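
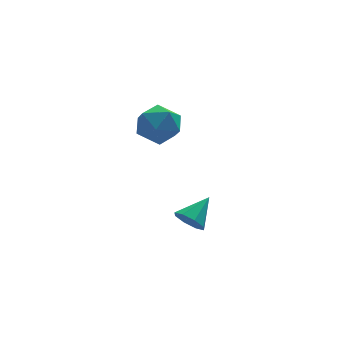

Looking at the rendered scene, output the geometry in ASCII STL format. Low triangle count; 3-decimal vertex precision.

solid 
facet normal -0.799 0.399 -0.450
outer loop
vertex 2.346 1.385 -2.837
vertex 1.669 0.803 -2.152
vertex 2.018 1.832 -1.858
endloop
endfacet
facet normal -0.244 0.849 -0.469
outer loop
vertex 2.346 1.385 -2.837
vertex 2.018 1.832 -1.858
vertex 3.083 1.949 -2.201
endloop
endfacet
facet normal 0.295 0.519 -0.802
outer loop
vertex 2.346 1.385 -2.837
vertex 3.083 1.949 -2.201
vertex 3.392 0.992 -2.707
endloop
endfacet
facet normal 0.073 -0.132 -0.989
outer loop
vertex 2.346 1.385 -2.837
vertex 3.392 0.992 -2.707
vertex 2.518 0.285 -2.677
endloop
endfacet
facet normal -0.603 -0.206 -0.771
outer loop
vertex 2.346 1.385 -2.837
vertex 2.518 0.285 -2.677
vertex 1.669 0.803 -2.152
endloop
endfacet
facet normal -0.042 0.978 0.204
outer loop
vertex 3.083 1.949 -2.201
vertex 2.018 1.832 -1.858
vertex 2.862 1.715 -1.123
endloop
endfacet
facet normal -0.939 0.252 0.234
outer loop
vertex 2.018 1.832 -1.858
vertex 1.669 0.803 -2.152
vertex 1.988 1.008 -1.093
endloop
endfacet
facet normal -0.622 -0.729 -0.286
outer loop
vertex 1.669 0.803 -2.152
vertex 2.518 0.285 -2.677
vertex 2.297 0.051 -1.599
endloop
endfacet
facet normal 0.471 -0.609 -0.638
outer loop
vertex 2.518 0.285 -2.677
vertex 3.392 0.992 -2.707
vertex 3.362 0.168 -1.942
endloop
endfacet
facet normal 0.830 0.446 -0.336
outer loop
vertex 3.392 0.992 -2.707
vertex 3.083 1.949 -2.201
vertex 3.711 1.197 -1.648
endloop
endfacet
facet normal -0.073 0.132 0.989
outer loop
vertex 3.034 0.615 -0.963
vertex 2.862 1.715 -1.123
vertex 1.988 1.008 -1.093
endloop
endfacet
facet normal -0.295 -0.519 0.802
outer loop
vertex 3.034 0.615 -0.963
vertex 1.988 1.008 -1.093
vertex 2.297 0.051 -1.599
endloop
endfacet
facet normal 0.244 -0.849 0.469
outer loop
vertex 3.034 0.615 -0.963
vertex 2.297 0.051 -1.599
vertex 3.362 0.168 -1.942
endloop
endfacet
facet normal 0.799 -0.399 0.450
outer loop
vertex 3.034 0.615 -0.963
vertex 3.362 0.168 -1.942
vertex 3.711 1.197 -1.648
endloop
endfacet
facet normal 0.603 0.206 0.771
outer loop
vertex 3.034 0.615 -0.963
vertex 3.711 1.197 -1.648
vertex 2.862 1.715 -1.123
endloop
endfacet
facet normal -0.471 0.609 0.638
outer loop
vertex 1.988 1.008 -1.093
vertex 2.862 1.715 -1.123
vertex 2.018 1.832 -1.858
endloop
endfacet
facet normal -0.830 -0.446 0.336
outer loop
vertex 2.297 0.051 -1.599
vertex 1.988 1.008 -1.093
vertex 1.669 0.803 -2.152
endloop
endfacet
facet normal 0.042 -0.978 -0.204
outer loop
vertex 3.362 0.168 -1.942
vertex 2.297 0.051 -1.599
vertex 2.518 0.285 -2.677
endloop
endfacet
facet normal 0.939 -0.252 -0.234
outer loop
vertex 3.711 1.197 -1.648
vertex 3.362 0.168 -1.942
vertex 3.392 0.992 -2.707
endloop
endfacet
facet normal 0.622 0.729 0.286
outer loop
vertex 2.862 1.715 -1.123
vertex 3.711 1.197 -1.648
vertex 3.083 1.949 -2.201
endloop
endfacet
facet normal -0.711 -0.448 -0.541
outer loop
vertex 2.718 -4.08 -5.02
vertex 2.377 -4.29 -4.398
vertex 2.341 -3.698 -4.841
endloop
endfacet
facet normal 0.503 0.720 -0.478
outer loop
vertex 2.718 -4.08 -5.02
vertex 2.341 -3.698 -4.841
vertex 3.423 -3.63 -3.602
endloop
endfacet
facet normal -0.711 -0.448 -0.541
outer loop
vertex 2.341 -3.698 -4.841
vertex 2.377 -4.29 -4.398
vertex 1.985 -3.663 -4.402
endloop
endfacet
facet normal 0.015 0.998 -0.068
outer loop
vertex 2.341 -3.698 -4.841
vertex 1.985 -3.663 -4.402
vertex 3.423 -3.63 -3.602
endloop
endfacet
facet normal -0.711 -0.448 -0.542
outer loop
vertex 1.985 -3.663 -4.402
vertex 2.377 -4.29 -4.398
vertex 1.858 -3.995 -3.961
endloop
endfacet
facet normal -0.305 0.801 0.515
outer loop
vertex 1.985 -3.663 -4.402
vertex 1.858 -3.995 -3.961
vertex 3.423 -3.63 -3.602
endloop
endfacet
facet normal -0.711 -0.450 -0.540
outer loop
vertex 1.858 -3.995 -3.961
vertex 2.377 -4.29 -4.398
vertex 2.036 -4.499 -3.775
endloop
endfacet
facet normal -0.271 0.248 0.930
outer loop
vertex 1.858 -3.995 -3.961
vertex 2.036 -4.499 -3.775
vertex 3.423 -3.63 -3.602
endloop
endfacet
facet normal -0.712 -0.449 -0.540
outer loop
vertex 2.036 -4.499 -3.775
vertex 2.377 -4.29 -4.398
vertex 2.414 -4.882 -3.955
endloop
endfacet
facet normal 0.098 -0.342 0.934
outer loop
vertex 2.036 -4.499 -3.775
vertex 2.414 -4.882 -3.955
vertex 3.423 -3.63 -3.602
endloop
endfacet
facet normal -0.711 -0.449 -0.541
outer loop
vertex 2.414 -4.882 -3.955
vertex 2.377 -4.29 -4.398
vertex 2.77 -4.917 -4.394
endloop
endfacet
facet normal 0.585 -0.619 0.524
outer loop
vertex 2.414 -4.882 -3.955
vertex 2.77 -4.917 -4.394
vertex 3.423 -3.63 -3.602
endloop
endfacet
facet normal -0.711 -0.449 -0.541
outer loop
vertex 2.77 -4.917 -4.394
vertex 2.377 -4.29 -4.398
vertex 2.896 -4.585 -4.835
endloop
endfacet
facet normal 0.904 -0.422 -0.060
outer loop
vertex 2.77 -4.917 -4.394
vertex 2.896 -4.585 -4.835
vertex 3.423 -3.63 -3.602
endloop
endfacet
facet normal -0.711 -0.449 -0.541
outer loop
vertex 2.896 -4.585 -4.835
vertex 2.377 -4.29 -4.398
vertex 2.718 -4.08 -5.02
endloop
endfacet
facet normal 0.870 0.133 -0.475
outer loop
vertex 2.896 -4.585 -4.835
vertex 2.718 -4.08 -5.02
vertex 3.423 -3.63 -3.602
endloop
endfacet

endsolid


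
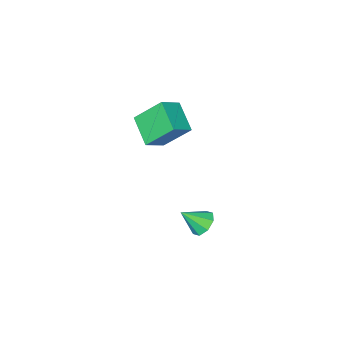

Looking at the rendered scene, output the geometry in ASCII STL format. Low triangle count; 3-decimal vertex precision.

solid 
facet normal -0.630 0.404 -0.663
outer loop
vertex -1.36 4.046 -3.154
vertex -1.776 4.102 -2.725
vertex -1.333 4.448 -2.935
endloop
endfacet
facet normal 0.975 0.052 -0.215
outer loop
vertex -1.36 4.046 -3.154
vertex -1.333 4.448 -2.935
vertex -1.084 3.658 -1.995
endloop
endfacet
facet normal -0.630 0.403 -0.664
outer loop
vertex -1.333 4.448 -2.935
vertex -1.776 4.102 -2.725
vertex -1.566 4.648 -2.593
endloop
endfacet
facet normal 0.809 0.537 0.237
outer loop
vertex -1.333 4.448 -2.935
vertex -1.566 4.648 -2.593
vertex -1.084 3.658 -1.995
endloop
endfacet
facet normal -0.631 0.403 -0.663
outer loop
vertex -1.566 4.648 -2.593
vertex -1.776 4.102 -2.725
vertex -1.921 4.528 -2.328
endloop
endfacet
facet normal 0.337 0.602 0.724
outer loop
vertex -1.566 4.648 -2.593
vertex -1.921 4.528 -2.328
vertex -1.084 3.658 -1.995
endloop
endfacet
facet normal -0.629 0.404 -0.664
outer loop
vertex -1.921 4.528 -2.328
vertex -1.776 4.102 -2.725
vertex -2.192 4.159 -2.296
endloop
endfacet
facet normal -0.168 0.207 0.964
outer loop
vertex -1.921 4.528 -2.328
vertex -2.192 4.159 -2.296
vertex -1.084 3.658 -1.995
endloop
endfacet
facet normal -0.629 0.405 -0.664
outer loop
vertex -2.192 4.159 -2.296
vertex -1.776 4.102 -2.725
vertex -2.219 3.756 -2.516
endloop
endfacet
facet normal -0.409 -0.416 0.812
outer loop
vertex -2.192 4.159 -2.296
vertex -2.219 3.756 -2.516
vertex -1.084 3.658 -1.995
endloop
endfacet
facet normal -0.629 0.405 -0.664
outer loop
vertex -2.219 3.756 -2.516
vertex -1.776 4.102 -2.725
vertex -1.987 3.556 -2.858
endloop
endfacet
facet normal -0.244 -0.900 0.361
outer loop
vertex -2.219 3.756 -2.516
vertex -1.987 3.556 -2.858
vertex -1.084 3.658 -1.995
endloop
endfacet
facet normal -0.629 0.405 -0.664
outer loop
vertex -1.987 3.556 -2.858
vertex -1.776 4.102 -2.725
vertex -1.631 3.676 -3.122
endloop
endfacet
facet normal 0.231 -0.965 -0.127
outer loop
vertex -1.987 3.556 -2.858
vertex -1.631 3.676 -3.122
vertex -1.084 3.658 -1.995
endloop
endfacet
facet normal -0.630 0.404 -0.663
outer loop
vertex -1.631 3.676 -3.122
vertex -1.776 4.102 -2.725
vertex -1.36 4.046 -3.154
endloop
endfacet
facet normal 0.735 -0.570 -0.366
outer loop
vertex -1.631 3.676 -3.122
vertex -1.36 4.046 -3.154
vertex -1.084 3.658 -1.995
endloop
endfacet
facet normal -0.862 -0.036 -0.505
outer loop
vertex -2.395 1.908 2.446
vertex -2.071 3.032 1.812
vertex -1.734 1.113 1.374
endloop
endfacet
facet normal -0.244 -0.845 0.476
outer loop
vertex -0.889 1.148 1.868
vertex -2.395 1.908 2.446
vertex -1.734 1.113 1.374
endloop
endfacet
facet normal -0.863 -0.036 -0.504
outer loop
vertex -1.734 1.113 1.374
vertex -2.071 3.032 1.812
vertex -1.41 2.236 0.739
endloop
endfacet
facet normal 0.443 -0.535 -0.720
outer loop
vertex -1.41 2.236 0.739
vertex -0.889 1.148 1.868
vertex -1.734 1.113 1.374
endloop
endfacet
facet normal -0.443 0.534 0.720
outer loop
vertex -2.395 1.908 2.446
vertex -1.226 3.067 2.306
vertex -2.071 3.032 1.812
endloop
endfacet
facet normal -0.243 -0.845 0.477
outer loop
vertex -1.55 1.944 2.941
vertex -2.395 1.908 2.446
vertex -0.889 1.148 1.868
endloop
endfacet
facet normal -0.444 0.535 0.719
outer loop
vertex -1.55 1.944 2.941
vertex -1.226 3.067 2.306
vertex -2.395 1.908 2.446
endloop
endfacet
facet normal 0.244 0.845 -0.477
outer loop
vertex -2.071 3.032 1.812
vertex -1.226 3.067 2.306
vertex -1.41 2.236 0.739
endloop
endfacet
facet normal 0.444 -0.534 -0.719
outer loop
vertex -0.565 2.272 1.234
vertex -0.889 1.148 1.868
vertex -1.41 2.236 0.739
endloop
endfacet
facet normal 0.243 0.845 -0.477
outer loop
vertex -1.41 2.236 0.739
vertex -1.226 3.067 2.306
vertex -0.565 2.272 1.234
endloop
endfacet
facet normal 0.863 0.036 0.505
outer loop
vertex -0.565 2.272 1.234
vertex -1.55 1.944 2.941
vertex -0.889 1.148 1.868
endloop
endfacet
facet normal 0.863 0.037 0.505
outer loop
vertex -1.226 3.067 2.306
vertex -1.55 1.944 2.941
vertex -0.565 2.272 1.234
endloop
endfacet

endsolid


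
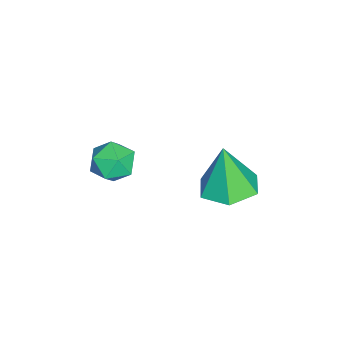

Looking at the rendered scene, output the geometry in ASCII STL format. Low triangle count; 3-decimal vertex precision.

solid 
facet normal -0.708 0.320 0.629
outer loop
vertex 1.425 -2.833 1.215
vertex 1.837 -2.944 1.735
vertex 1.836 -2.345 1.429
endloop
endfacet
facet normal -0.764 0.645 -0.004
outer loop
vertex 1.425 -2.833 1.215
vertex 1.836 -2.345 1.429
vertex 1.752 -2.449 0.77
endloop
endfacet
facet normal -0.852 0.142 -0.504
outer loop
vertex 1.425 -2.833 1.215
vertex 1.752 -2.449 0.77
vertex 1.702 -3.112 0.668
endloop
endfacet
facet normal -0.851 -0.494 -0.179
outer loop
vertex 1.425 -2.833 1.215
vertex 1.702 -3.112 0.668
vertex 1.754 -3.418 1.265
endloop
endfacet
facet normal -0.762 -0.384 0.522
outer loop
vertex 1.425 -2.833 1.215
vertex 1.754 -3.418 1.265
vertex 1.837 -2.944 1.735
endloop
endfacet
facet normal -0.148 0.980 -0.136
outer loop
vertex 1.752 -2.449 0.77
vertex 1.836 -2.345 1.429
vertex 2.366 -2.322 1.015
endloop
endfacet
facet normal -0.059 0.454 0.889
outer loop
vertex 1.836 -2.345 1.429
vertex 1.837 -2.944 1.735
vertex 2.418 -2.628 1.612
endloop
endfacet
facet normal -0.144 -0.684 0.715
outer loop
vertex 1.837 -2.944 1.735
vertex 1.754 -3.418 1.265
vertex 2.368 -3.291 1.51
endloop
endfacet
facet normal -0.288 -0.862 -0.417
outer loop
vertex 1.754 -3.418 1.265
vertex 1.702 -3.112 0.668
vertex 2.284 -3.395 0.851
endloop
endfacet
facet normal -0.290 0.167 -0.942
outer loop
vertex 1.702 -3.112 0.668
vertex 1.752 -2.449 0.77
vertex 2.283 -2.796 0.545
endloop
endfacet
facet normal 0.851 0.494 0.179
outer loop
vertex 2.695 -2.907 1.065
vertex 2.366 -2.322 1.015
vertex 2.418 -2.628 1.612
endloop
endfacet
facet normal 0.852 -0.142 0.504
outer loop
vertex 2.695 -2.907 1.065
vertex 2.418 -2.628 1.612
vertex 2.368 -3.291 1.51
endloop
endfacet
facet normal 0.764 -0.645 0.004
outer loop
vertex 2.695 -2.907 1.065
vertex 2.368 -3.291 1.51
vertex 2.284 -3.395 0.851
endloop
endfacet
facet normal 0.708 -0.320 -0.629
outer loop
vertex 2.695 -2.907 1.065
vertex 2.284 -3.395 0.851
vertex 2.283 -2.796 0.545
endloop
endfacet
facet normal 0.762 0.384 -0.522
outer loop
vertex 2.695 -2.907 1.065
vertex 2.283 -2.796 0.545
vertex 2.366 -2.322 1.015
endloop
endfacet
facet normal 0.288 0.862 0.417
outer loop
vertex 2.418 -2.628 1.612
vertex 2.366 -2.322 1.015
vertex 1.836 -2.345 1.429
endloop
endfacet
facet normal 0.290 -0.167 0.942
outer loop
vertex 2.368 -3.291 1.51
vertex 2.418 -2.628 1.612
vertex 1.837 -2.944 1.735
endloop
endfacet
facet normal 0.148 -0.980 0.136
outer loop
vertex 2.284 -3.395 0.851
vertex 2.368 -3.291 1.51
vertex 1.754 -3.418 1.265
endloop
endfacet
facet normal 0.059 -0.454 -0.889
outer loop
vertex 2.283 -2.796 0.545
vertex 2.284 -3.395 0.851
vertex 1.702 -3.112 0.668
endloop
endfacet
facet normal 0.144 0.684 -0.715
outer loop
vertex 2.366 -2.322 1.015
vertex 2.283 -2.796 0.545
vertex 1.752 -2.449 0.77
endloop
endfacet
facet normal 0.095 0.132 -0.987
outer loop
vertex 2.101 -0.611 0.093
vertex 1.56 0.018 0.125
vertex 2.372 0.163 0.223
endloop
endfacet
facet normal 0.803 -0.361 0.474
outer loop
vertex 2.101 -0.611 0.093
vertex 2.372 0.163 0.223
vertex 1.42 -0.178 1.575
endloop
endfacet
facet normal 0.095 0.134 -0.986
outer loop
vertex 2.372 0.163 0.223
vertex 1.56 0.018 0.125
vertex 1.83 0.792 0.256
endloop
endfacet
facet normal 0.634 0.516 0.576
outer loop
vertex 2.372 0.163 0.223
vertex 1.83 0.792 0.256
vertex 1.42 -0.178 1.575
endloop
endfacet
facet normal 0.096 0.133 -0.986
outer loop
vertex 1.83 0.792 0.256
vertex 1.56 0.018 0.125
vertex 1.019 0.646 0.157
endloop
endfacet
facet normal -0.213 0.818 0.535
outer loop
vertex 1.83 0.792 0.256
vertex 1.019 0.646 0.157
vertex 1.42 -0.178 1.575
endloop
endfacet
facet normal 0.096 0.133 -0.987
outer loop
vertex 1.019 0.646 0.157
vertex 1.56 0.018 0.125
vertex 0.749 -0.127 0.027
endloop
endfacet
facet normal -0.887 0.244 0.392
outer loop
vertex 1.019 0.646 0.157
vertex 0.749 -0.127 0.027
vertex 1.42 -0.178 1.575
endloop
endfacet
facet normal 0.095 0.134 -0.986
outer loop
vertex 0.749 -0.127 0.027
vertex 1.56 0.018 0.125
vertex 1.29 -0.756 -0.006
endloop
endfacet
facet normal -0.718 -0.633 0.290
outer loop
vertex 0.749 -0.127 0.027
vertex 1.29 -0.756 -0.006
vertex 1.42 -0.178 1.575
endloop
endfacet
facet normal 0.097 0.133 -0.986
outer loop
vertex 1.29 -0.756 -0.006
vertex 1.56 0.018 0.125
vertex 2.101 -0.611 0.093
endloop
endfacet
facet normal 0.127 -0.935 0.331
outer loop
vertex 1.29 -0.756 -0.006
vertex 2.101 -0.611 0.093
vertex 1.42 -0.178 1.575
endloop
endfacet

endsolid


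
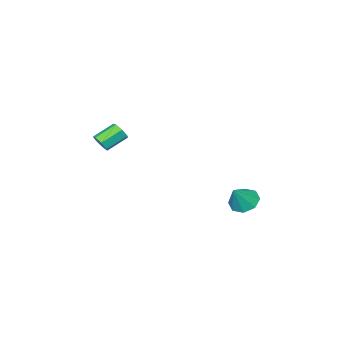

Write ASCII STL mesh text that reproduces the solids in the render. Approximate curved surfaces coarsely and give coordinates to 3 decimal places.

solid 
facet normal -0.616 -0.066 -0.785
outer loop
vertex -1.706 3.458 -1.119
vertex -2.371 3.603 -0.61
vertex -1.844 4.091 -1.064
endloop
endfacet
facet normal 0.963 0.223 -0.151
outer loop
vertex -1.706 3.458 -1.119
vertex -1.844 4.091 -1.064
vertex -1.509 3.697 0.49
endloop
endfacet
facet normal -0.614 -0.068 -0.786
outer loop
vertex -1.844 4.091 -1.064
vertex -2.371 3.603 -0.61
vertex -2.292 4.438 -0.744
endloop
endfacet
facet normal 0.637 0.769 0.058
outer loop
vertex -1.844 4.091 -1.064
vertex -2.292 4.438 -0.744
vertex -1.509 3.697 0.49
endloop
endfacet
facet normal -0.617 -0.067 -0.784
outer loop
vertex -2.292 4.438 -0.744
vertex -2.371 3.603 -0.61
vertex -2.785 4.296 -0.344
endloop
endfacet
facet normal 0.116 0.882 0.456
outer loop
vertex -2.292 4.438 -0.744
vertex -2.785 4.296 -0.344
vertex -1.509 3.697 0.49
endloop
endfacet
facet normal -0.615 -0.066 -0.785
outer loop
vertex -2.785 4.296 -0.344
vertex -2.371 3.603 -0.61
vertex -3.036 3.747 -0.101
endloop
endfacet
facet normal -0.299 0.497 0.815
outer loop
vertex -2.785 4.296 -0.344
vertex -3.036 3.747 -0.101
vertex -1.509 3.697 0.49
endloop
endfacet
facet normal -0.616 -0.068 -0.785
outer loop
vertex -3.036 3.747 -0.101
vertex -2.371 3.603 -0.61
vertex -2.897 3.114 -0.155
endloop
endfacet
facet normal -0.361 -0.158 0.919
outer loop
vertex -3.036 3.747 -0.101
vertex -2.897 3.114 -0.155
vertex -1.509 3.697 0.49
endloop
endfacet
facet normal -0.616 -0.068 -0.785
outer loop
vertex -2.897 3.114 -0.155
vertex -2.371 3.603 -0.61
vertex -2.45 2.767 -0.476
endloop
endfacet
facet normal -0.035 -0.703 0.711
outer loop
vertex -2.897 3.114 -0.155
vertex -2.45 2.767 -0.476
vertex -1.509 3.697 0.49
endloop
endfacet
facet normal -0.615 -0.068 -0.786
outer loop
vertex -2.45 2.767 -0.476
vertex -2.371 3.603 -0.61
vertex -1.956 2.91 -0.875
endloop
endfacet
facet normal 0.487 -0.816 0.311
outer loop
vertex -2.45 2.767 -0.476
vertex -1.956 2.91 -0.875
vertex -1.509 3.697 0.49
endloop
endfacet
facet normal -0.616 -0.069 -0.785
outer loop
vertex -1.956 2.91 -0.875
vertex -2.371 3.603 -0.61
vertex -1.706 3.458 -1.119
endloop
endfacet
facet normal 0.901 -0.432 -0.046
outer loop
vertex -1.956 2.91 -0.875
vertex -1.706 3.458 -1.119
vertex -1.509 3.697 0.49
endloop
endfacet
facet normal 0.832 -0.233 -0.504
outer loop
vertex 1.235 -3.431 2.51
vertex 0.937 -3.396 2.002
vertex 1.229 -2.97 2.287
endloop
endfacet
facet normal 0.556 0.368 0.746
outer loop
vertex 1.235 -3.431 2.51
vertex 1.229 -2.97 2.287
vertex 0.121 -3.119 3.186
endloop
endfacet
facet normal 0.556 0.368 0.746
outer loop
vertex 0.121 -3.119 3.186
vertex 1.229 -2.97 2.287
vertex 0.115 -2.658 2.963
endloop
endfacet
facet normal -0.832 0.233 0.504
outer loop
vertex 0.121 -3.119 3.186
vertex 0.115 -2.658 2.963
vertex -0.177 -3.084 2.678
endloop
endfacet
facet normal 0.831 -0.232 -0.505
outer loop
vertex 1.229 -2.97 2.287
vertex 0.937 -3.396 2.002
vertex 1.003 -2.829 1.85
endloop
endfacet
facet normal 0.338 0.933 0.126
outer loop
vertex 1.229 -2.97 2.287
vertex 1.003 -2.829 1.85
vertex 0.115 -2.658 2.963
endloop
endfacet
facet normal 0.336 0.933 0.125
outer loop
vertex 0.115 -2.658 2.963
vertex 1.003 -2.829 1.85
vertex -0.111 -2.518 2.526
endloop
endfacet
facet normal -0.832 0.232 0.505
outer loop
vertex 0.115 -2.658 2.963
vertex -0.111 -2.518 2.526
vertex -0.177 -3.084 2.678
endloop
endfacet
facet normal 0.833 -0.232 -0.503
outer loop
vertex 1.003 -2.829 1.85
vertex 0.937 -3.396 2.002
vertex 0.728 -3.116 1.527
endloop
endfacet
facet normal -0.136 0.795 -0.591
outer loop
vertex 1.003 -2.829 1.85
vertex 0.728 -3.116 1.527
vertex -0.111 -2.518 2.526
endloop
endfacet
facet normal -0.135 0.796 -0.590
outer loop
vertex -0.111 -2.518 2.526
vertex 0.728 -3.116 1.527
vertex -0.387 -2.804 2.203
endloop
endfacet
facet normal -0.831 0.232 0.505
outer loop
vertex -0.111 -2.518 2.526
vertex -0.387 -2.804 2.203
vertex -0.177 -3.084 2.678
endloop
endfacet
facet normal 0.832 -0.233 -0.503
outer loop
vertex 0.728 -3.116 1.527
vertex 0.937 -3.396 2.002
vertex 0.61 -3.613 1.562
endloop
endfacet
facet normal -0.505 0.059 -0.861
outer loop
vertex 0.728 -3.116 1.527
vertex 0.61 -3.613 1.562
vertex -0.387 -2.804 2.203
endloop
endfacet
facet normal -0.505 0.059 -0.861
outer loop
vertex -0.387 -2.804 2.203
vertex 0.61 -3.613 1.562
vertex -0.505 -3.301 2.238
endloop
endfacet
facet normal -0.831 0.233 0.505
outer loop
vertex -0.387 -2.804 2.203
vertex -0.505 -3.301 2.238
vertex -0.177 -3.084 2.678
endloop
endfacet
facet normal 0.832 -0.232 -0.504
outer loop
vertex 0.61 -3.613 1.562
vertex 0.937 -3.396 2.002
vertex 0.739 -3.946 1.928
endloop
endfacet
facet normal -0.495 -0.722 -0.483
outer loop
vertex 0.61 -3.613 1.562
vertex 0.739 -3.946 1.928
vertex -0.505 -3.301 2.238
endloop
endfacet
facet normal -0.495 -0.722 -0.484
outer loop
vertex -0.505 -3.301 2.238
vertex 0.739 -3.946 1.928
vertex -0.376 -3.635 2.604
endloop
endfacet
facet normal -0.831 0.232 0.505
outer loop
vertex -0.505 -3.301 2.238
vertex -0.376 -3.635 2.604
vertex -0.177 -3.084 2.678
endloop
endfacet
facet normal 0.832 -0.232 -0.504
outer loop
vertex 0.739 -3.946 1.928
vertex 0.937 -3.396 2.002
vertex 1.017 -3.865 2.35
endloop
endfacet
facet normal -0.111 -0.960 0.258
outer loop
vertex 0.739 -3.946 1.928
vertex 1.017 -3.865 2.35
vertex -0.376 -3.635 2.604
endloop
endfacet
facet normal -0.111 -0.960 0.258
outer loop
vertex -0.376 -3.635 2.604
vertex 1.017 -3.865 2.35
vertex -0.097 -3.554 3.026
endloop
endfacet
facet normal -0.831 0.232 0.505
outer loop
vertex -0.376 -3.635 2.604
vertex -0.097 -3.554 3.026
vertex -0.177 -3.084 2.678
endloop
endfacet
facet normal 0.832 -0.232 -0.504
outer loop
vertex 1.017 -3.865 2.35
vertex 0.937 -3.396 2.002
vertex 1.235 -3.431 2.51
endloop
endfacet
facet normal 0.356 -0.475 0.805
outer loop
vertex 1.017 -3.865 2.35
vertex 1.235 -3.431 2.51
vertex -0.097 -3.554 3.026
endloop
endfacet
facet normal 0.356 -0.474 0.805
outer loop
vertex -0.097 -3.554 3.026
vertex 1.235 -3.431 2.51
vertex 0.121 -3.119 3.186
endloop
endfacet
facet normal -0.832 0.232 0.504
outer loop
vertex -0.097 -3.554 3.026
vertex 0.121 -3.119 3.186
vertex -0.177 -3.084 2.678
endloop
endfacet

endsolid


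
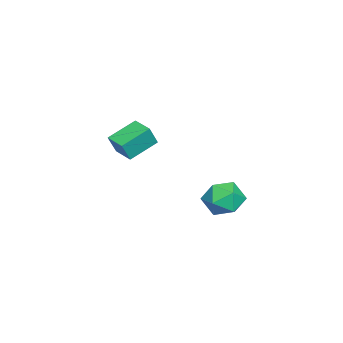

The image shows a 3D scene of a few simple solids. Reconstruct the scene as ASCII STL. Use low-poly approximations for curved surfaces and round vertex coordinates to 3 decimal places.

solid 
facet normal -0.706 0.652 0.278
outer loop
vertex 2.972 3.257 -3.785
vertex 2.238 2.547 -3.983
vertex 2.664 2.604 -3.035
endloop
endfacet
facet normal -0.097 0.770 0.631
outer loop
vertex 2.972 3.257 -3.785
vertex 2.664 2.604 -3.035
vertex 3.675 2.825 -3.15
endloop
endfacet
facet normal 0.415 0.897 0.151
outer loop
vertex 2.972 3.257 -3.785
vertex 3.675 2.825 -3.15
vertex 3.873 2.905 -4.169
endloop
endfacet
facet normal 0.122 0.858 -0.499
outer loop
vertex 2.972 3.257 -3.785
vertex 3.873 2.905 -4.169
vertex 2.985 2.732 -4.684
endloop
endfacet
facet normal -0.570 0.706 -0.421
outer loop
vertex 2.972 3.257 -3.785
vertex 2.985 2.732 -4.684
vertex 2.238 2.547 -3.983
endloop
endfacet
facet normal 0.074 0.172 0.982
outer loop
vertex 3.675 2.825 -3.15
vertex 2.664 2.604 -3.035
vertex 3.375 1.848 -2.956
endloop
endfacet
facet normal -0.912 -0.019 0.411
outer loop
vertex 2.664 2.604 -3.035
vertex 2.238 2.547 -3.983
vertex 2.487 1.675 -3.471
endloop
endfacet
facet normal -0.692 0.070 -0.719
outer loop
vertex 2.238 2.547 -3.983
vertex 2.985 2.732 -4.684
vertex 2.685 1.755 -4.49
endloop
endfacet
facet normal 0.429 0.315 -0.846
outer loop
vertex 2.985 2.732 -4.684
vertex 3.873 2.905 -4.169
vertex 3.696 1.976 -4.605
endloop
endfacet
facet normal 0.903 0.378 0.205
outer loop
vertex 3.873 2.905 -4.169
vertex 3.675 2.825 -3.15
vertex 4.122 2.033 -3.657
endloop
endfacet
facet normal -0.122 -0.858 0.499
outer loop
vertex 3.388 1.323 -3.855
vertex 3.375 1.848 -2.956
vertex 2.487 1.675 -3.471
endloop
endfacet
facet normal -0.415 -0.897 -0.151
outer loop
vertex 3.388 1.323 -3.855
vertex 2.487 1.675 -3.471
vertex 2.685 1.755 -4.49
endloop
endfacet
facet normal 0.097 -0.770 -0.631
outer loop
vertex 3.388 1.323 -3.855
vertex 2.685 1.755 -4.49
vertex 3.696 1.976 -4.605
endloop
endfacet
facet normal 0.706 -0.652 -0.278
outer loop
vertex 3.388 1.323 -3.855
vertex 3.696 1.976 -4.605
vertex 4.122 2.033 -3.657
endloop
endfacet
facet normal 0.570 -0.706 0.421
outer loop
vertex 3.388 1.323 -3.855
vertex 4.122 2.033 -3.657
vertex 3.375 1.848 -2.956
endloop
endfacet
facet normal -0.429 -0.315 0.846
outer loop
vertex 2.487 1.675 -3.471
vertex 3.375 1.848 -2.956
vertex 2.664 2.604 -3.035
endloop
endfacet
facet normal -0.903 -0.378 -0.205
outer loop
vertex 2.685 1.755 -4.49
vertex 2.487 1.675 -3.471
vertex 2.238 2.547 -3.983
endloop
endfacet
facet normal -0.074 -0.172 -0.982
outer loop
vertex 3.696 1.976 -4.605
vertex 2.685 1.755 -4.49
vertex 2.985 2.732 -4.684
endloop
endfacet
facet normal 0.912 0.019 -0.411
outer loop
vertex 4.122 2.033 -3.657
vertex 3.696 1.976 -4.605
vertex 3.873 2.905 -4.169
endloop
endfacet
facet normal 0.692 -0.070 0.719
outer loop
vertex 3.375 1.848 -2.956
vertex 4.122 2.033 -3.657
vertex 3.675 2.825 -3.15
endloop
endfacet
facet normal -0.638 -0.767 0.066
outer loop
vertex -1.065 -4.195 -2.934
vertex -2.188 -3.2 -2.224
vertex -1.492 -3.93 -3.98
endloop
endfacet
facet normal 0.677 -0.599 -0.428
outer loop
vertex -0.752 -3.04 -4.056
vertex -1.065 -4.195 -2.934
vertex -1.492 -3.93 -3.98
endloop
endfacet
facet normal -0.638 -0.767 0.066
outer loop
vertex -1.492 -3.93 -3.98
vertex -2.188 -3.2 -2.224
vertex -2.615 -2.935 -3.27
endloop
endfacet
facet normal -0.367 0.229 -0.902
outer loop
vertex -2.615 -2.935 -3.27
vertex -0.752 -3.04 -4.056
vertex -1.492 -3.93 -3.98
endloop
endfacet
facet normal 0.367 -0.229 0.902
outer loop
vertex -1.065 -4.195 -2.934
vertex -1.448 -2.31 -2.3
vertex -2.188 -3.2 -2.224
endloop
endfacet
facet normal 0.677 -0.599 -0.428
outer loop
vertex -0.325 -3.305 -3.01
vertex -1.065 -4.195 -2.934
vertex -0.752 -3.04 -4.056
endloop
endfacet
facet normal 0.367 -0.229 0.902
outer loop
vertex -0.325 -3.305 -3.01
vertex -1.448 -2.31 -2.3
vertex -1.065 -4.195 -2.934
endloop
endfacet
facet normal -0.677 0.599 0.428
outer loop
vertex -2.188 -3.2 -2.224
vertex -1.448 -2.31 -2.3
vertex -2.615 -2.935 -3.27
endloop
endfacet
facet normal -0.367 0.229 -0.902
outer loop
vertex -1.875 -2.045 -3.346
vertex -0.752 -3.04 -4.056
vertex -2.615 -2.935 -3.27
endloop
endfacet
facet normal -0.677 0.599 0.428
outer loop
vertex -2.615 -2.935 -3.27
vertex -1.448 -2.31 -2.3
vertex -1.875 -2.045 -3.346
endloop
endfacet
facet normal 0.638 0.767 -0.066
outer loop
vertex -1.875 -2.045 -3.346
vertex -0.325 -3.305 -3.01
vertex -0.752 -3.04 -4.056
endloop
endfacet
facet normal 0.638 0.767 -0.066
outer loop
vertex -1.448 -2.31 -2.3
vertex -0.325 -3.305 -3.01
vertex -1.875 -2.045 -3.346
endloop
endfacet

endsolid


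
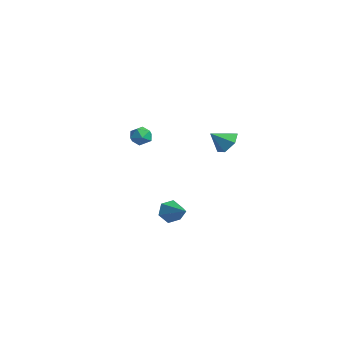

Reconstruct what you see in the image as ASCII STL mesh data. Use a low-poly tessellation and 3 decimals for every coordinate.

solid 
facet normal 0.081 0.196 0.977
outer loop
vertex -3.785 -0.893 0.576
vertex -3.38 -1.464 0.657
vertex -3.086 -0.841 0.508
endloop
endfacet
facet normal -0.001 0.798 0.603
outer loop
vertex -3.785 -0.893 0.576
vertex -3.086 -0.841 0.508
vertex -3.51 -0.502 0.059
endloop
endfacet
facet normal -0.614 0.751 0.242
outer loop
vertex -3.785 -0.893 0.576
vertex -3.51 -0.502 0.059
vertex -4.066 -0.915 -0.069
endloop
endfacet
facet normal -0.912 0.121 0.393
outer loop
vertex -3.785 -0.893 0.576
vertex -4.066 -0.915 -0.069
vertex -3.986 -1.509 0.3
endloop
endfacet
facet normal -0.483 -0.222 0.847
outer loop
vertex -3.785 -0.893 0.576
vertex -3.986 -1.509 0.3
vertex -3.38 -1.464 0.657
endloop
endfacet
facet normal 0.532 0.837 0.130
outer loop
vertex -3.51 -0.502 0.059
vertex -3.086 -0.841 0.508
vertex -2.934 -0.831 -0.18
endloop
endfacet
facet normal 0.664 -0.138 0.735
outer loop
vertex -3.086 -0.841 0.508
vertex -3.38 -1.464 0.657
vertex -2.854 -1.425 0.189
endloop
endfacet
facet normal -0.248 -0.815 0.524
outer loop
vertex -3.38 -1.464 0.657
vertex -3.986 -1.509 0.3
vertex -3.41 -1.838 0.061
endloop
endfacet
facet normal -0.942 -0.259 -0.212
outer loop
vertex -3.986 -1.509 0.3
vertex -4.066 -0.915 -0.069
vertex -3.834 -1.499 -0.388
endloop
endfacet
facet normal -0.461 0.762 -0.455
outer loop
vertex -4.066 -0.915 -0.069
vertex -3.51 -0.502 0.059
vertex -3.54 -0.876 -0.537
endloop
endfacet
facet normal 0.912 -0.121 -0.393
outer loop
vertex -3.135 -1.447 -0.456
vertex -2.934 -0.831 -0.18
vertex -2.854 -1.425 0.189
endloop
endfacet
facet normal 0.614 -0.751 -0.242
outer loop
vertex -3.135 -1.447 -0.456
vertex -2.854 -1.425 0.189
vertex -3.41 -1.838 0.061
endloop
endfacet
facet normal 0.001 -0.798 -0.603
outer loop
vertex -3.135 -1.447 -0.456
vertex -3.41 -1.838 0.061
vertex -3.834 -1.499 -0.388
endloop
endfacet
facet normal -0.081 -0.196 -0.977
outer loop
vertex -3.135 -1.447 -0.456
vertex -3.834 -1.499 -0.388
vertex -3.54 -0.876 -0.537
endloop
endfacet
facet normal 0.483 0.222 -0.847
outer loop
vertex -3.135 -1.447 -0.456
vertex -3.54 -0.876 -0.537
vertex -2.934 -0.831 -0.18
endloop
endfacet
facet normal 0.942 0.259 0.212
outer loop
vertex -2.854 -1.425 0.189
vertex -2.934 -0.831 -0.18
vertex -3.086 -0.841 0.508
endloop
endfacet
facet normal 0.461 -0.762 0.455
outer loop
vertex -3.41 -1.838 0.061
vertex -2.854 -1.425 0.189
vertex -3.38 -1.464 0.657
endloop
endfacet
facet normal -0.532 -0.837 -0.130
outer loop
vertex -3.834 -1.499 -0.388
vertex -3.41 -1.838 0.061
vertex -3.986 -1.509 0.3
endloop
endfacet
facet normal -0.664 0.138 -0.735
outer loop
vertex -3.54 -0.876 -0.537
vertex -3.834 -1.499 -0.388
vertex -4.066 -0.915 -0.069
endloop
endfacet
facet normal 0.248 0.815 -0.524
outer loop
vertex -2.934 -0.831 -0.18
vertex -3.54 -0.876 -0.537
vertex -3.51 -0.502 0.059
endloop
endfacet
facet normal -0.925 -0.048 -0.376
outer loop
vertex 1.034 -2.08 -4.38
vertex 0.759 -1.767 -3.744
vertex 0.972 -1.325 -4.324
endloop
endfacet
facet normal 0.702 0.110 -0.704
outer loop
vertex 1.034 -2.08 -4.38
vertex 0.972 -1.325 -4.324
vertex 2.201 -1.693 -3.156
endloop
endfacet
facet normal -0.925 -0.049 -0.377
outer loop
vertex 0.972 -1.325 -4.324
vertex 0.759 -1.767 -3.744
vertex 0.697 -1.012 -3.689
endloop
endfacet
facet normal 0.466 0.857 -0.220
outer loop
vertex 0.972 -1.325 -4.324
vertex 0.697 -1.012 -3.689
vertex 2.201 -1.693 -3.156
endloop
endfacet
facet normal -0.925 -0.048 -0.378
outer loop
vertex 0.697 -1.012 -3.689
vertex 0.759 -1.767 -3.744
vertex 0.483 -1.454 -3.109
endloop
endfacet
facet normal 0.124 0.767 0.630
outer loop
vertex 0.697 -1.012 -3.689
vertex 0.483 -1.454 -3.109
vertex 2.201 -1.693 -3.156
endloop
endfacet
facet normal -0.925 -0.048 -0.378
outer loop
vertex 0.483 -1.454 -3.109
vertex 0.759 -1.767 -3.744
vertex 0.545 -2.209 -3.164
endloop
endfacet
facet normal 0.017 -0.071 0.997
outer loop
vertex 0.483 -1.454 -3.109
vertex 0.545 -2.209 -3.164
vertex 2.201 -1.693 -3.156
endloop
endfacet
facet normal -0.925 -0.047 -0.377
outer loop
vertex 0.545 -2.209 -3.164
vertex 0.759 -1.767 -3.744
vertex 0.82 -2.523 -3.8
endloop
endfacet
facet normal 0.253 -0.820 0.514
outer loop
vertex 0.545 -2.209 -3.164
vertex 0.82 -2.523 -3.8
vertex 2.201 -1.693 -3.156
endloop
endfacet
facet normal -0.925 -0.047 -0.377
outer loop
vertex 0.82 -2.523 -3.8
vertex 0.759 -1.767 -3.744
vertex 1.034 -2.08 -4.38
endloop
endfacet
facet normal 0.595 -0.729 -0.337
outer loop
vertex 0.82 -2.523 -3.8
vertex 1.034 -2.08 -4.38
vertex 2.201 -1.693 -3.156
endloop
endfacet
facet normal 0.246 0.742 -0.624
outer loop
vertex 4.565 -0.3 2.236
vertex 3.819 -0.271 1.977
vertex 4.041 0.173 2.592
endloop
endfacet
facet normal 0.478 -0.125 0.869
outer loop
vertex 4.565 -0.3 2.236
vertex 4.041 0.173 2.592
vertex 3.541 -1.109 2.683
endloop
endfacet
facet normal 0.246 0.742 -0.624
outer loop
vertex 4.041 0.173 2.592
vertex 3.819 -0.271 1.977
vertex 3.295 0.202 2.333
endloop
endfacet
facet normal -0.315 0.189 0.930
outer loop
vertex 4.041 0.173 2.592
vertex 3.295 0.202 2.333
vertex 3.541 -1.109 2.683
endloop
endfacet
facet normal 0.246 0.742 -0.624
outer loop
vertex 3.295 0.202 2.333
vertex 3.819 -0.271 1.977
vertex 3.073 -0.242 1.718
endloop
endfacet
facet normal -0.921 -0.070 0.383
outer loop
vertex 3.295 0.202 2.333
vertex 3.073 -0.242 1.718
vertex 3.541 -1.109 2.683
endloop
endfacet
facet normal 0.246 0.741 -0.625
outer loop
vertex 3.073 -0.242 1.718
vertex 3.819 -0.271 1.977
vertex 3.597 -0.715 1.363
endloop
endfacet
facet normal -0.732 -0.644 -0.223
outer loop
vertex 3.073 -0.242 1.718
vertex 3.597 -0.715 1.363
vertex 3.541 -1.109 2.683
endloop
endfacet
facet normal 0.246 0.741 -0.625
outer loop
vertex 3.597 -0.715 1.363
vertex 3.819 -0.271 1.977
vertex 4.342 -0.744 1.622
endloop
endfacet
facet normal 0.061 -0.957 -0.283
outer loop
vertex 3.597 -0.715 1.363
vertex 4.342 -0.744 1.622
vertex 3.541 -1.109 2.683
endloop
endfacet
facet normal 0.246 0.741 -0.625
outer loop
vertex 4.342 -0.744 1.622
vertex 3.819 -0.271 1.977
vertex 4.565 -0.3 2.236
endloop
endfacet
facet normal 0.666 -0.698 0.263
outer loop
vertex 4.342 -0.744 1.622
vertex 4.565 -0.3 2.236
vertex 3.541 -1.109 2.683
endloop
endfacet

endsolid


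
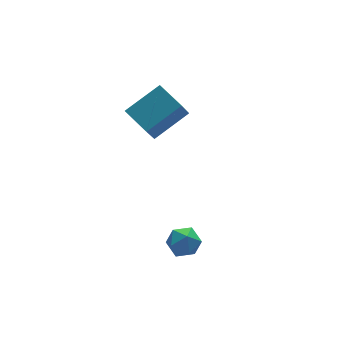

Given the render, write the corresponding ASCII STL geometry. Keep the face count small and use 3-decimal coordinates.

solid 
facet normal 0.108 0.197 0.975
outer loop
vertex 0.588 -1.629 -0.238
vertex 0.825 -2.24 -0.141
vertex 1.239 -1.744 -0.287
endloop
endfacet
facet normal 0.184 0.791 0.584
outer loop
vertex 0.588 -1.629 -0.238
vertex 1.239 -1.744 -0.287
vertex 0.938 -1.35 -0.726
endloop
endfacet
facet normal -0.416 0.885 0.208
outer loop
vertex 0.588 -1.629 -0.238
vertex 0.938 -1.35 -0.726
vertex 0.339 -1.602 -0.851
endloop
endfacet
facet normal -0.862 0.350 0.366
outer loop
vertex 0.588 -1.629 -0.238
vertex 0.339 -1.602 -0.851
vertex 0.269 -2.152 -0.49
endloop
endfacet
facet normal -0.539 -0.076 0.839
outer loop
vertex 0.588 -1.629 -0.238
vertex 0.269 -2.152 -0.49
vertex 0.825 -2.24 -0.141
endloop
endfacet
facet normal 0.718 0.685 0.123
outer loop
vertex 0.938 -1.35 -0.726
vertex 1.239 -1.744 -0.287
vertex 1.391 -1.788 -0.93
endloop
endfacet
facet normal 0.596 -0.276 0.754
outer loop
vertex 1.239 -1.744 -0.287
vertex 0.825 -2.24 -0.141
vertex 1.321 -2.338 -0.569
endloop
endfacet
facet normal -0.450 -0.715 0.536
outer loop
vertex 0.825 -2.24 -0.141
vertex 0.269 -2.152 -0.49
vertex 0.722 -2.59 -0.694
endloop
endfacet
facet normal -0.973 -0.026 -0.228
outer loop
vertex 0.269 -2.152 -0.49
vertex 0.339 -1.602 -0.851
vertex 0.421 -2.196 -1.133
endloop
endfacet
facet normal -0.252 0.838 -0.484
outer loop
vertex 0.339 -1.602 -0.851
vertex 0.938 -1.35 -0.726
vertex 0.835 -1.7 -1.279
endloop
endfacet
facet normal 0.862 -0.350 -0.366
outer loop
vertex 1.072 -2.311 -1.182
vertex 1.391 -1.788 -0.93
vertex 1.321 -2.338 -0.569
endloop
endfacet
facet normal 0.416 -0.885 -0.208
outer loop
vertex 1.072 -2.311 -1.182
vertex 1.321 -2.338 -0.569
vertex 0.722 -2.59 -0.694
endloop
endfacet
facet normal -0.184 -0.791 -0.584
outer loop
vertex 1.072 -2.311 -1.182
vertex 0.722 -2.59 -0.694
vertex 0.421 -2.196 -1.133
endloop
endfacet
facet normal -0.108 -0.197 -0.975
outer loop
vertex 1.072 -2.311 -1.182
vertex 0.421 -2.196 -1.133
vertex 0.835 -1.7 -1.279
endloop
endfacet
facet normal 0.539 0.076 -0.839
outer loop
vertex 1.072 -2.311 -1.182
vertex 0.835 -1.7 -1.279
vertex 1.391 -1.788 -0.93
endloop
endfacet
facet normal 0.973 0.026 0.228
outer loop
vertex 1.321 -2.338 -0.569
vertex 1.391 -1.788 -0.93
vertex 1.239 -1.744 -0.287
endloop
endfacet
facet normal 0.252 -0.838 0.484
outer loop
vertex 0.722 -2.59 -0.694
vertex 1.321 -2.338 -0.569
vertex 0.825 -2.24 -0.141
endloop
endfacet
facet normal -0.718 -0.685 -0.123
outer loop
vertex 0.421 -2.196 -1.133
vertex 0.722 -2.59 -0.694
vertex 0.269 -2.152 -0.49
endloop
endfacet
facet normal -0.596 0.276 -0.754
outer loop
vertex 0.835 -1.7 -1.279
vertex 0.421 -2.196 -1.133
vertex 0.339 -1.602 -0.851
endloop
endfacet
facet normal 0.450 0.715 -0.536
outer loop
vertex 1.391 -1.788 -0.93
vertex 0.835 -1.7 -1.279
vertex 0.938 -1.35 -0.726
endloop
endfacet
facet normal -0.417 -0.404 0.814
outer loop
vertex 2.463 1.53 3.171
vertex 2.153 2.624 3.555
vertex 1.061 1.406 2.391
endloop
endfacet
facet normal 0.259 -0.911 -0.320
outer loop
vertex 1.607 1.936 1.325
vertex 2.463 1.53 3.171
vertex 1.061 1.406 2.391
endloop
endfacet
facet normal -0.417 -0.404 0.814
outer loop
vertex 1.061 1.406 2.391
vertex 2.153 2.624 3.555
vertex 0.75 2.5 2.775
endloop
endfacet
facet normal -0.871 -0.078 -0.485
outer loop
vertex 0.75 2.5 2.775
vertex 1.607 1.936 1.325
vertex 1.061 1.406 2.391
endloop
endfacet
facet normal 0.871 0.077 0.485
outer loop
vertex 2.463 1.53 3.171
vertex 2.699 3.154 2.489
vertex 2.153 2.624 3.555
endloop
endfacet
facet normal 0.259 -0.911 -0.320
outer loop
vertex 3.01 2.06 2.105
vertex 2.463 1.53 3.171
vertex 1.607 1.936 1.325
endloop
endfacet
facet normal 0.871 0.077 0.485
outer loop
vertex 3.01 2.06 2.105
vertex 2.699 3.154 2.489
vertex 2.463 1.53 3.171
endloop
endfacet
facet normal -0.259 0.911 0.321
outer loop
vertex 2.153 2.624 3.555
vertex 2.699 3.154 2.489
vertex 0.75 2.5 2.775
endloop
endfacet
facet normal -0.871 -0.077 -0.485
outer loop
vertex 1.297 3.03 1.709
vertex 1.607 1.936 1.325
vertex 0.75 2.5 2.775
endloop
endfacet
facet normal -0.259 0.911 0.320
outer loop
vertex 0.75 2.5 2.775
vertex 2.699 3.154 2.489
vertex 1.297 3.03 1.709
endloop
endfacet
facet normal 0.417 0.404 -0.814
outer loop
vertex 1.297 3.03 1.709
vertex 3.01 2.06 2.105
vertex 1.607 1.936 1.325
endloop
endfacet
facet normal 0.417 0.404 -0.814
outer loop
vertex 2.699 3.154 2.489
vertex 3.01 2.06 2.105
vertex 1.297 3.03 1.709
endloop
endfacet

endsolid


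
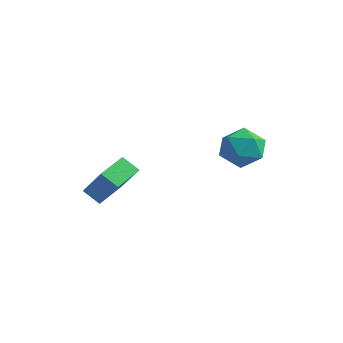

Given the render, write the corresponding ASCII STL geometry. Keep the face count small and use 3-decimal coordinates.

solid 
facet normal -0.764 -0.239 0.599
outer loop
vertex -1.564 -1.948 -0.533
vertex -1.684 -0.766 -0.214
vertex -2.743 -1.69 -1.935
endloop
endfacet
facet normal 0.098 -0.961 -0.259
outer loop
vertex -2.116 -1.494 -2.426
vertex -1.564 -1.948 -0.533
vertex -2.743 -1.69 -1.935
endloop
endfacet
facet normal -0.764 -0.239 0.599
outer loop
vertex -2.743 -1.69 -1.935
vertex -1.684 -0.766 -0.214
vertex -2.863 -0.508 -1.616
endloop
endfacet
facet normal -0.637 0.140 -0.758
outer loop
vertex -2.863 -0.508 -1.616
vertex -2.116 -1.494 -2.426
vertex -2.743 -1.69 -1.935
endloop
endfacet
facet normal 0.637 -0.140 0.758
outer loop
vertex -1.564 -1.948 -0.533
vertex -1.057 -0.57 -0.705
vertex -1.684 -0.766 -0.214
endloop
endfacet
facet normal 0.098 -0.961 -0.259
outer loop
vertex -0.937 -1.752 -1.024
vertex -1.564 -1.948 -0.533
vertex -2.116 -1.494 -2.426
endloop
endfacet
facet normal 0.637 -0.140 0.758
outer loop
vertex -0.937 -1.752 -1.024
vertex -1.057 -0.57 -0.705
vertex -1.564 -1.948 -0.533
endloop
endfacet
facet normal -0.098 0.961 0.259
outer loop
vertex -1.684 -0.766 -0.214
vertex -1.057 -0.57 -0.705
vertex -2.863 -0.508 -1.616
endloop
endfacet
facet normal -0.637 0.140 -0.758
outer loop
vertex -2.236 -0.312 -2.107
vertex -2.116 -1.494 -2.426
vertex -2.863 -0.508 -1.616
endloop
endfacet
facet normal -0.098 0.961 0.259
outer loop
vertex -2.863 -0.508 -1.616
vertex -1.057 -0.57 -0.705
vertex -2.236 -0.312 -2.107
endloop
endfacet
facet normal 0.764 0.239 -0.599
outer loop
vertex -2.236 -0.312 -2.107
vertex -0.937 -1.752 -1.024
vertex -2.116 -1.494 -2.426
endloop
endfacet
facet normal 0.764 0.239 -0.599
outer loop
vertex -1.057 -0.57 -0.705
vertex -0.937 -1.752 -1.024
vertex -2.236 -0.312 -2.107
endloop
endfacet
facet normal -0.748 0.490 0.448
outer loop
vertex -0.104 3.963 -0.565
vertex -0.489 3.13 -0.297
vertex 0.141 3.571 0.273
endloop
endfacet
facet normal -0.148 0.878 0.454
outer loop
vertex -0.104 3.963 -0.565
vertex 0.141 3.571 0.273
vertex 0.81 3.971 -0.282
endloop
endfacet
facet normal 0.060 0.973 -0.222
outer loop
vertex -0.104 3.963 -0.565
vertex 0.81 3.971 -0.282
vertex 0.594 3.777 -1.193
endloop
endfacet
facet normal -0.410 0.644 -0.646
outer loop
vertex -0.104 3.963 -0.565
vertex 0.594 3.777 -1.193
vertex -0.209 3.257 -1.202
endloop
endfacet
facet normal -0.909 0.345 -0.233
outer loop
vertex -0.104 3.963 -0.565
vertex -0.209 3.257 -1.202
vertex -0.489 3.13 -0.297
endloop
endfacet
facet normal 0.356 0.500 0.789
outer loop
vertex 0.81 3.971 -0.282
vertex 0.141 3.571 0.273
vertex 0.989 3.143 0.162
endloop
endfacet
facet normal -0.615 -0.128 0.778
outer loop
vertex 0.141 3.571 0.273
vertex -0.489 3.13 -0.297
vertex 0.186 2.623 0.153
endloop
endfacet
facet normal -0.875 -0.362 -0.322
outer loop
vertex -0.489 3.13 -0.297
vertex -0.209 3.257 -1.202
vertex -0.03 2.429 -0.758
endloop
endfacet
facet normal -0.068 0.122 -0.990
outer loop
vertex -0.209 3.257 -1.202
vertex 0.594 3.777 -1.193
vertex 0.639 2.829 -1.313
endloop
endfacet
facet normal 0.693 0.654 -0.304
outer loop
vertex 0.594 3.777 -1.193
vertex 0.81 3.971 -0.282
vertex 1.269 3.27 -0.743
endloop
endfacet
facet normal 0.410 -0.644 0.646
outer loop
vertex 0.884 2.437 -0.475
vertex 0.989 3.143 0.162
vertex 0.186 2.623 0.153
endloop
endfacet
facet normal -0.060 -0.973 0.222
outer loop
vertex 0.884 2.437 -0.475
vertex 0.186 2.623 0.153
vertex -0.03 2.429 -0.758
endloop
endfacet
facet normal 0.148 -0.878 -0.454
outer loop
vertex 0.884 2.437 -0.475
vertex -0.03 2.429 -0.758
vertex 0.639 2.829 -1.313
endloop
endfacet
facet normal 0.748 -0.490 -0.448
outer loop
vertex 0.884 2.437 -0.475
vertex 0.639 2.829 -1.313
vertex 1.269 3.27 -0.743
endloop
endfacet
facet normal 0.909 -0.345 0.233
outer loop
vertex 0.884 2.437 -0.475
vertex 1.269 3.27 -0.743
vertex 0.989 3.143 0.162
endloop
endfacet
facet normal 0.068 -0.122 0.990
outer loop
vertex 0.186 2.623 0.153
vertex 0.989 3.143 0.162
vertex 0.141 3.571 0.273
endloop
endfacet
facet normal -0.693 -0.654 0.304
outer loop
vertex -0.03 2.429 -0.758
vertex 0.186 2.623 0.153
vertex -0.489 3.13 -0.297
endloop
endfacet
facet normal -0.356 -0.500 -0.789
outer loop
vertex 0.639 2.829 -1.313
vertex -0.03 2.429 -0.758
vertex -0.209 3.257 -1.202
endloop
endfacet
facet normal 0.615 0.128 -0.778
outer loop
vertex 1.269 3.27 -0.743
vertex 0.639 2.829 -1.313
vertex 0.594 3.777 -1.193
endloop
endfacet
facet normal 0.875 0.362 0.322
outer loop
vertex 0.989 3.143 0.162
vertex 1.269 3.27 -0.743
vertex 0.81 3.971 -0.282
endloop
endfacet

endsolid


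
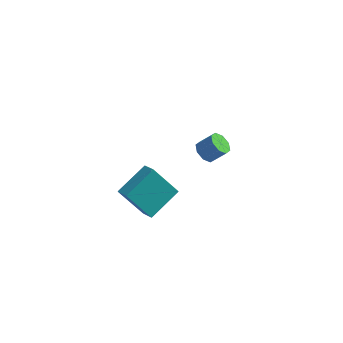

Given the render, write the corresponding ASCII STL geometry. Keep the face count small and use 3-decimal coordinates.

solid 
facet normal -0.624 -0.069 0.778
outer loop
vertex -2.235 -4.682 2.107
vertex -1.358 -3.047 2.955
vertex -2.881 -4.095 1.641
endloop
endfacet
facet normal -0.429 -0.802 -0.415
outer loop
vertex -1.602 -3.953 0.045
vertex -2.235 -4.682 2.107
vertex -2.881 -4.095 1.641
endloop
endfacet
facet normal -0.624 -0.069 0.778
outer loop
vertex -2.881 -4.095 1.641
vertex -1.358 -3.047 2.955
vertex -2.005 -2.459 2.488
endloop
endfacet
facet normal -0.653 0.593 -0.471
outer loop
vertex -2.005 -2.459 2.488
vertex -1.602 -3.953 0.045
vertex -2.881 -4.095 1.641
endloop
endfacet
facet normal 0.653 -0.594 0.470
outer loop
vertex -2.235 -4.682 2.107
vertex -0.079 -2.905 1.359
vertex -1.358 -3.047 2.955
endloop
endfacet
facet normal -0.429 -0.802 -0.415
outer loop
vertex -0.955 -4.541 0.512
vertex -2.235 -4.682 2.107
vertex -1.602 -3.953 0.045
endloop
endfacet
facet normal 0.653 -0.593 0.471
outer loop
vertex -0.955 -4.541 0.512
vertex -0.079 -2.905 1.359
vertex -2.235 -4.682 2.107
endloop
endfacet
facet normal 0.429 0.802 0.415
outer loop
vertex -1.358 -3.047 2.955
vertex -0.079 -2.905 1.359
vertex -2.005 -2.459 2.488
endloop
endfacet
facet normal -0.652 0.594 -0.471
outer loop
vertex -0.725 -2.318 0.893
vertex -1.602 -3.953 0.045
vertex -2.005 -2.459 2.488
endloop
endfacet
facet normal 0.429 0.802 0.415
outer loop
vertex -2.005 -2.459 2.488
vertex -0.079 -2.905 1.359
vertex -0.725 -2.318 0.893
endloop
endfacet
facet normal 0.624 0.069 -0.778
outer loop
vertex -0.725 -2.318 0.893
vertex -0.955 -4.541 0.512
vertex -1.602 -3.953 0.045
endloop
endfacet
facet normal 0.624 0.069 -0.778
outer loop
vertex -0.079 -2.905 1.359
vertex -0.955 -4.541 0.512
vertex -0.725 -2.318 0.893
endloop
endfacet
facet normal -0.678 -0.180 -0.713
outer loop
vertex 0.019 3.047 -1.733
vertex -0.507 3.024 -1.227
vertex -0.211 3.548 -1.641
endloop
endfacet
facet normal 0.609 0.405 -0.682
outer loop
vertex 0.019 3.047 -1.733
vertex -0.211 3.548 -1.641
vertex 0.812 3.258 -0.899
endloop
endfacet
facet normal 0.609 0.405 -0.682
outer loop
vertex 0.812 3.258 -0.899
vertex -0.211 3.548 -1.641
vertex 0.582 3.759 -0.807
endloop
endfacet
facet normal 0.679 0.181 0.712
outer loop
vertex 0.812 3.258 -0.899
vertex 0.582 3.759 -0.807
vertex 0.287 3.236 -0.393
endloop
endfacet
facet normal -0.679 -0.179 -0.712
outer loop
vertex -0.211 3.548 -1.641
vertex -0.507 3.024 -1.227
vertex -0.614 3.742 -1.306
endloop
endfacet
facet normal 0.139 0.920 -0.365
outer loop
vertex -0.211 3.548 -1.641
vertex -0.614 3.742 -1.306
vertex 0.582 3.759 -0.807
endloop
endfacet
facet normal 0.140 0.920 -0.366
outer loop
vertex 0.582 3.759 -0.807
vertex -0.614 3.742 -1.306
vertex 0.179 3.953 -0.473
endloop
endfacet
facet normal 0.678 0.182 0.712
outer loop
vertex 0.582 3.759 -0.807
vertex 0.179 3.953 -0.473
vertex 0.287 3.236 -0.393
endloop
endfacet
facet normal -0.679 -0.179 -0.712
outer loop
vertex -0.614 3.742 -1.306
vertex -0.507 3.024 -1.227
vertex -0.954 3.516 -0.925
endloop
endfacet
facet normal -0.411 0.896 0.165
outer loop
vertex -0.614 3.742 -1.306
vertex -0.954 3.516 -0.925
vertex 0.179 3.953 -0.473
endloop
endfacet
facet normal -0.411 0.896 0.165
outer loop
vertex 0.179 3.953 -0.473
vertex -0.954 3.516 -0.925
vertex -0.161 3.727 -0.092
endloop
endfacet
facet normal 0.678 0.182 0.713
outer loop
vertex 0.179 3.953 -0.473
vertex -0.161 3.727 -0.092
vertex 0.287 3.236 -0.393
endloop
endfacet
facet normal -0.679 -0.180 -0.712
outer loop
vertex -0.954 3.516 -0.925
vertex -0.507 3.024 -1.227
vertex -1.032 3.002 -0.721
endloop
endfacet
facet normal -0.722 0.347 0.599
outer loop
vertex -0.954 3.516 -0.925
vertex -1.032 3.002 -0.721
vertex -0.161 3.727 -0.092
endloop
endfacet
facet normal -0.722 0.348 0.598
outer loop
vertex -0.161 3.727 -0.092
vertex -1.032 3.002 -0.721
vertex -0.239 3.213 0.113
endloop
endfacet
facet normal 0.678 0.181 0.713
outer loop
vertex -0.161 3.727 -0.092
vertex -0.239 3.213 0.113
vertex 0.287 3.236 -0.393
endloop
endfacet
facet normal -0.679 -0.181 -0.712
outer loop
vertex -1.032 3.002 -0.721
vertex -0.507 3.024 -1.227
vertex -0.802 2.501 -0.813
endloop
endfacet
facet normal -0.609 -0.405 0.682
outer loop
vertex -1.032 3.002 -0.721
vertex -0.802 2.501 -0.813
vertex -0.239 3.213 0.113
endloop
endfacet
facet normal -0.609 -0.405 0.682
outer loop
vertex -0.239 3.213 0.113
vertex -0.802 2.501 -0.813
vertex -0.009 2.712 0.021
endloop
endfacet
facet normal 0.678 0.180 0.713
outer loop
vertex -0.239 3.213 0.113
vertex -0.009 2.712 0.021
vertex 0.287 3.236 -0.393
endloop
endfacet
facet normal -0.678 -0.182 -0.712
outer loop
vertex -0.802 2.501 -0.813
vertex -0.507 3.024 -1.227
vertex -0.399 2.307 -1.147
endloop
endfacet
facet normal -0.140 -0.920 0.366
outer loop
vertex -0.802 2.501 -0.813
vertex -0.399 2.307 -1.147
vertex -0.009 2.712 0.021
endloop
endfacet
facet normal -0.139 -0.920 0.366
outer loop
vertex -0.009 2.712 0.021
vertex -0.399 2.307 -1.147
vertex 0.394 2.518 -0.314
endloop
endfacet
facet normal 0.679 0.179 0.712
outer loop
vertex -0.009 2.712 0.021
vertex 0.394 2.518 -0.314
vertex 0.287 3.236 -0.393
endloop
endfacet
facet normal -0.678 -0.182 -0.713
outer loop
vertex -0.399 2.307 -1.147
vertex -0.507 3.024 -1.227
vertex -0.059 2.533 -1.528
endloop
endfacet
facet normal 0.411 -0.896 -0.165
outer loop
vertex -0.399 2.307 -1.147
vertex -0.059 2.533 -1.528
vertex 0.394 2.518 -0.314
endloop
endfacet
facet normal 0.411 -0.896 -0.165
outer loop
vertex 0.394 2.518 -0.314
vertex -0.059 2.533 -1.528
vertex 0.734 2.744 -0.695
endloop
endfacet
facet normal 0.679 0.179 0.712
outer loop
vertex 0.394 2.518 -0.314
vertex 0.734 2.744 -0.695
vertex 0.287 3.236 -0.393
endloop
endfacet
facet normal -0.678 -0.181 -0.713
outer loop
vertex -0.059 2.533 -1.528
vertex -0.507 3.024 -1.227
vertex 0.019 3.047 -1.733
endloop
endfacet
facet normal 0.721 -0.348 -0.599
outer loop
vertex -0.059 2.533 -1.528
vertex 0.019 3.047 -1.733
vertex 0.734 2.744 -0.695
endloop
endfacet
facet normal 0.722 -0.347 -0.599
outer loop
vertex 0.734 2.744 -0.695
vertex 0.019 3.047 -1.733
vertex 0.812 3.258 -0.899
endloop
endfacet
facet normal 0.679 0.180 0.712
outer loop
vertex 0.734 2.744 -0.695
vertex 0.812 3.258 -0.899
vertex 0.287 3.236 -0.393
endloop
endfacet

endsolid


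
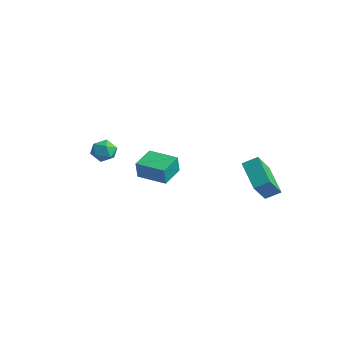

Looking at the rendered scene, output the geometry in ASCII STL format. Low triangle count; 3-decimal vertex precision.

solid 
facet normal 0.026 0.865 0.502
outer loop
vertex -1.083 -2.689 2.266
vertex -0.965 -3.072 2.92
vertex -0.368 -2.844 2.496
endloop
endfacet
facet normal 0.260 0.951 -0.167
outer loop
vertex -1.083 -2.689 2.266
vertex -0.368 -2.844 2.496
vertex -0.558 -2.922 1.757
endloop
endfacet
facet normal -0.260 0.748 -0.611
outer loop
vertex -1.083 -2.689 2.266
vertex -0.558 -2.922 1.757
vertex -1.273 -3.198 1.724
endloop
endfacet
facet normal -0.816 0.536 -0.217
outer loop
vertex -1.083 -2.689 2.266
vertex -1.273 -3.198 1.724
vertex -1.525 -3.291 2.443
endloop
endfacet
facet normal -0.639 0.608 0.471
outer loop
vertex -1.083 -2.689 2.266
vertex -1.525 -3.291 2.443
vertex -0.965 -3.072 2.92
endloop
endfacet
facet normal 0.815 0.515 -0.264
outer loop
vertex -0.558 -2.922 1.757
vertex -0.368 -2.844 2.496
vertex -0.115 -3.449 2.097
endloop
endfacet
facet normal 0.437 0.375 0.817
outer loop
vertex -0.368 -2.844 2.496
vertex -0.965 -3.072 2.92
vertex -0.367 -3.542 2.816
endloop
endfacet
facet normal -0.639 -0.041 0.768
outer loop
vertex -0.965 -3.072 2.92
vertex -1.525 -3.291 2.443
vertex -1.082 -3.818 2.783
endloop
endfacet
facet normal -0.925 -0.159 -0.345
outer loop
vertex -1.525 -3.291 2.443
vertex -1.273 -3.198 1.724
vertex -1.272 -3.896 2.044
endloop
endfacet
facet normal -0.026 0.184 -0.982
outer loop
vertex -1.273 -3.198 1.724
vertex -0.558 -2.922 1.757
vertex -0.675 -3.668 1.62
endloop
endfacet
facet normal 0.816 -0.536 0.217
outer loop
vertex -0.557 -4.051 2.274
vertex -0.115 -3.449 2.097
vertex -0.367 -3.542 2.816
endloop
endfacet
facet normal 0.260 -0.748 0.611
outer loop
vertex -0.557 -4.051 2.274
vertex -0.367 -3.542 2.816
vertex -1.082 -3.818 2.783
endloop
endfacet
facet normal -0.260 -0.951 0.167
outer loop
vertex -0.557 -4.051 2.274
vertex -1.082 -3.818 2.783
vertex -1.272 -3.896 2.044
endloop
endfacet
facet normal -0.026 -0.865 -0.502
outer loop
vertex -0.557 -4.051 2.274
vertex -1.272 -3.896 2.044
vertex -0.675 -3.668 1.62
endloop
endfacet
facet normal 0.639 -0.608 -0.471
outer loop
vertex -0.557 -4.051 2.274
vertex -0.675 -3.668 1.62
vertex -0.115 -3.449 2.097
endloop
endfacet
facet normal 0.925 0.159 0.345
outer loop
vertex -0.367 -3.542 2.816
vertex -0.115 -3.449 2.097
vertex -0.368 -2.844 2.496
endloop
endfacet
facet normal 0.026 -0.184 0.982
outer loop
vertex -1.082 -3.818 2.783
vertex -0.367 -3.542 2.816
vertex -0.965 -3.072 2.92
endloop
endfacet
facet normal -0.815 -0.515 0.264
outer loop
vertex -1.272 -3.896 2.044
vertex -1.082 -3.818 2.783
vertex -1.525 -3.291 2.443
endloop
endfacet
facet normal -0.437 -0.375 -0.817
outer loop
vertex -0.675 -3.668 1.62
vertex -1.272 -3.896 2.044
vertex -1.273 -3.198 1.724
endloop
endfacet
facet normal 0.639 0.041 -0.768
outer loop
vertex -0.115 -3.449 2.097
vertex -0.675 -3.668 1.62
vertex -0.558 -2.922 1.757
endloop
endfacet
facet normal -0.918 -0.394 0.052
outer loop
vertex -3.175 0.29 -0.751
vertex -3.722 1.614 -0.377
vertex -3.345 0.537 -1.872
endloop
endfacet
facet normal 0.369 -0.894 -0.253
outer loop
vertex -1.738 1.226 -1.963
vertex -3.175 0.29 -0.751
vertex -3.345 0.537 -1.872
endloop
endfacet
facet normal -0.918 -0.393 0.052
outer loop
vertex -3.345 0.537 -1.872
vertex -3.722 1.614 -0.377
vertex -3.891 1.861 -1.498
endloop
endfacet
facet normal -0.146 0.213 -0.966
outer loop
vertex -3.891 1.861 -1.498
vertex -1.738 1.226 -1.963
vertex -3.345 0.537 -1.872
endloop
endfacet
facet normal 0.146 -0.213 0.966
outer loop
vertex -3.175 0.29 -0.751
vertex -2.115 2.303 -0.468
vertex -3.722 1.614 -0.377
endloop
endfacet
facet normal 0.369 -0.894 -0.253
outer loop
vertex -1.569 0.979 -0.842
vertex -3.175 0.29 -0.751
vertex -1.738 1.226 -1.963
endloop
endfacet
facet normal 0.146 -0.213 0.966
outer loop
vertex -1.569 0.979 -0.842
vertex -2.115 2.303 -0.468
vertex -3.175 0.29 -0.751
endloop
endfacet
facet normal -0.369 0.894 0.253
outer loop
vertex -3.722 1.614 -0.377
vertex -2.115 2.303 -0.468
vertex -3.891 1.861 -1.498
endloop
endfacet
facet normal -0.146 0.213 -0.966
outer loop
vertex -2.285 2.55 -1.589
vertex -1.738 1.226 -1.963
vertex -3.891 1.861 -1.498
endloop
endfacet
facet normal -0.369 0.894 0.253
outer loop
vertex -3.891 1.861 -1.498
vertex -2.115 2.303 -0.468
vertex -2.285 2.55 -1.589
endloop
endfacet
facet normal 0.918 0.394 -0.052
outer loop
vertex -2.285 2.55 -1.589
vertex -1.569 0.979 -0.842
vertex -1.738 1.226 -1.963
endloop
endfacet
facet normal 0.918 0.393 -0.053
outer loop
vertex -2.115 2.303 -0.468
vertex -1.569 0.979 -0.842
vertex -2.285 2.55 -1.589
endloop
endfacet
facet normal -0.848 0.303 0.435
outer loop
vertex 2.995 3.627 1.224
vertex 2.737 4.616 0.032
vertex 2.516 2.948 0.764
endloop
endfacet
facet normal 0.164 -0.630 0.759
outer loop
vertex 4.263 2.324 -0.132
vertex 2.995 3.627 1.224
vertex 2.516 2.948 0.764
endloop
endfacet
facet normal -0.848 0.303 0.435
outer loop
vertex 2.516 2.948 0.764
vertex 2.737 4.616 0.032
vertex 2.258 3.937 -0.428
endloop
endfacet
facet normal -0.504 -0.715 -0.484
outer loop
vertex 2.258 3.937 -0.428
vertex 4.263 2.324 -0.132
vertex 2.516 2.948 0.764
endloop
endfacet
facet normal 0.504 0.715 0.484
outer loop
vertex 2.995 3.627 1.224
vertex 4.484 3.992 -0.864
vertex 2.737 4.616 0.032
endloop
endfacet
facet normal 0.164 -0.630 0.759
outer loop
vertex 4.742 3.003 0.328
vertex 2.995 3.627 1.224
vertex 4.263 2.324 -0.132
endloop
endfacet
facet normal 0.504 0.715 0.484
outer loop
vertex 4.742 3.003 0.328
vertex 4.484 3.992 -0.864
vertex 2.995 3.627 1.224
endloop
endfacet
facet normal -0.164 0.630 -0.759
outer loop
vertex 2.737 4.616 0.032
vertex 4.484 3.992 -0.864
vertex 2.258 3.937 -0.428
endloop
endfacet
facet normal -0.504 -0.715 -0.484
outer loop
vertex 4.005 3.313 -1.324
vertex 4.263 2.324 -0.132
vertex 2.258 3.937 -0.428
endloop
endfacet
facet normal -0.164 0.630 -0.759
outer loop
vertex 2.258 3.937 -0.428
vertex 4.484 3.992 -0.864
vertex 4.005 3.313 -1.324
endloop
endfacet
facet normal 0.848 -0.303 -0.435
outer loop
vertex 4.005 3.313 -1.324
vertex 4.742 3.003 0.328
vertex 4.263 2.324 -0.132
endloop
endfacet
facet normal 0.848 -0.303 -0.435
outer loop
vertex 4.484 3.992 -0.864
vertex 4.742 3.003 0.328
vertex 4.005 3.313 -1.324
endloop
endfacet

endsolid


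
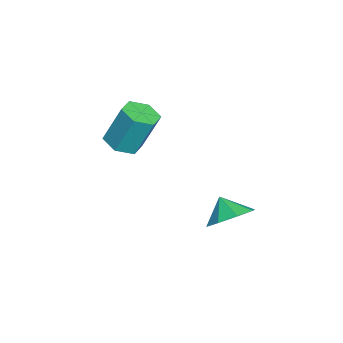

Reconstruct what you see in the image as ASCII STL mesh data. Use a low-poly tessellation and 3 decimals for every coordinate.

solid 
facet normal 0.504 0.465 -0.727
outer loop
vertex 3.231 -0.051 -3.321
vertex 2.7 0.77 -3.164
vertex 3.549 0.406 -2.808
endloop
endfacet
facet normal 0.229 -0.793 0.565
outer loop
vertex 3.231 -0.051 -3.321
vertex 3.549 0.406 -2.808
vertex 2.18 0.29 -2.416
endloop
endfacet
facet normal 0.505 0.466 -0.727
outer loop
vertex 3.549 0.406 -2.808
vertex 2.7 0.77 -3.164
vertex 3.37 1.076 -2.503
endloop
endfacet
facet normal 0.286 -0.333 0.899
outer loop
vertex 3.549 0.406 -2.808
vertex 3.37 1.076 -2.503
vertex 2.18 0.29 -2.416
endloop
endfacet
facet normal 0.505 0.465 -0.727
outer loop
vertex 3.37 1.076 -2.503
vertex 2.7 0.77 -3.164
vertex 2.798 1.567 -2.586
endloop
endfacet
facet normal -0.022 0.142 0.990
outer loop
vertex 3.37 1.076 -2.503
vertex 2.798 1.567 -2.586
vertex 2.18 0.29 -2.416
endloop
endfacet
facet normal 0.505 0.465 -0.727
outer loop
vertex 2.798 1.567 -2.586
vertex 2.7 0.77 -3.164
vertex 2.169 1.591 -3.008
endloop
endfacet
facet normal -0.512 0.352 0.783
outer loop
vertex 2.798 1.567 -2.586
vertex 2.169 1.591 -3.008
vertex 2.18 0.29 -2.416
endloop
endfacet
facet normal 0.505 0.465 -0.728
outer loop
vertex 2.169 1.591 -3.008
vertex 2.7 0.77 -3.164
vertex 1.851 1.133 -3.521
endloop
endfacet
facet normal -0.899 0.175 0.401
outer loop
vertex 2.169 1.591 -3.008
vertex 1.851 1.133 -3.521
vertex 2.18 0.29 -2.416
endloop
endfacet
facet normal 0.505 0.466 -0.727
outer loop
vertex 1.851 1.133 -3.521
vertex 2.7 0.77 -3.164
vertex 2.03 0.463 -3.826
endloop
endfacet
facet normal -0.956 -0.286 0.067
outer loop
vertex 1.851 1.133 -3.521
vertex 2.03 0.463 -3.826
vertex 2.18 0.29 -2.416
endloop
endfacet
facet normal 0.505 0.465 -0.727
outer loop
vertex 2.03 0.463 -3.826
vertex 2.7 0.77 -3.164
vertex 2.602 -0.028 -3.743
endloop
endfacet
facet normal -0.649 -0.760 -0.024
outer loop
vertex 2.03 0.463 -3.826
vertex 2.602 -0.028 -3.743
vertex 2.18 0.29 -2.416
endloop
endfacet
facet normal 0.505 0.465 -0.727
outer loop
vertex 2.602 -0.028 -3.743
vertex 2.7 0.77 -3.164
vertex 3.231 -0.051 -3.321
endloop
endfacet
facet normal -0.158 -0.970 0.182
outer loop
vertex 2.602 -0.028 -3.743
vertex 3.231 -0.051 -3.321
vertex 2.18 0.29 -2.416
endloop
endfacet
facet normal 0.001 -0.394 -0.919
outer loop
vertex -0.829 -4.093 -2.466
vertex -1.639 -3.926 -2.538
vertex -1.077 -3.365 -2.778
endloop
endfacet
facet normal 0.954 0.275 -0.117
outer loop
vertex -0.829 -4.093 -2.466
vertex -1.077 -3.365 -2.778
vertex -0.831 -3.34 -0.71
endloop
endfacet
facet normal 0.955 0.274 -0.117
outer loop
vertex -0.831 -3.34 -0.71
vertex -1.077 -3.365 -2.778
vertex -1.078 -2.612 -1.022
endloop
endfacet
facet normal -0.001 0.394 0.919
outer loop
vertex -0.831 -3.34 -0.71
vertex -1.078 -2.612 -1.022
vertex -1.641 -3.174 -0.782
endloop
endfacet
facet normal 0.001 -0.394 -0.919
outer loop
vertex -1.077 -3.365 -2.778
vertex -1.639 -3.926 -2.538
vertex -1.887 -3.198 -2.85
endloop
endfacet
facet normal 0.219 0.897 -0.384
outer loop
vertex -1.077 -3.365 -2.778
vertex -1.887 -3.198 -2.85
vertex -1.078 -2.612 -1.022
endloop
endfacet
facet normal 0.218 0.897 -0.384
outer loop
vertex -1.078 -2.612 -1.022
vertex -1.887 -3.198 -2.85
vertex -1.888 -2.446 -1.095
endloop
endfacet
facet normal -0.002 0.394 0.919
outer loop
vertex -1.078 -2.612 -1.022
vertex -1.888 -2.446 -1.095
vertex -1.641 -3.174 -0.782
endloop
endfacet
facet normal 0.001 -0.394 -0.919
outer loop
vertex -1.887 -3.198 -2.85
vertex -1.639 -3.926 -2.538
vertex -2.449 -3.76 -2.61
endloop
endfacet
facet normal -0.736 0.622 -0.267
outer loop
vertex -1.887 -3.198 -2.85
vertex -2.449 -3.76 -2.61
vertex -1.888 -2.446 -1.095
endloop
endfacet
facet normal -0.735 0.623 -0.268
outer loop
vertex -1.888 -2.446 -1.095
vertex -2.449 -3.76 -2.61
vertex -2.451 -3.007 -0.854
endloop
endfacet
facet normal -0.000 0.395 0.919
outer loop
vertex -1.888 -2.446 -1.095
vertex -2.451 -3.007 -0.854
vertex -1.641 -3.174 -0.782
endloop
endfacet
facet normal 0.001 -0.394 -0.919
outer loop
vertex -2.449 -3.76 -2.61
vertex -1.639 -3.926 -2.538
vertex -2.202 -4.488 -2.298
endloop
endfacet
facet normal -0.955 -0.274 0.116
outer loop
vertex -2.449 -3.76 -2.61
vertex -2.202 -4.488 -2.298
vertex -2.451 -3.007 -0.854
endloop
endfacet
facet normal -0.954 -0.275 0.117
outer loop
vertex -2.451 -3.007 -0.854
vertex -2.202 -4.488 -2.298
vertex -2.203 -3.735 -0.542
endloop
endfacet
facet normal -0.001 0.394 0.919
outer loop
vertex -2.451 -3.007 -0.854
vertex -2.203 -3.735 -0.542
vertex -1.641 -3.174 -0.782
endloop
endfacet
facet normal 0.002 -0.394 -0.919
outer loop
vertex -2.202 -4.488 -2.298
vertex -1.639 -3.926 -2.538
vertex -1.392 -4.654 -2.225
endloop
endfacet
facet normal -0.218 -0.897 0.384
outer loop
vertex -2.202 -4.488 -2.298
vertex -1.392 -4.654 -2.225
vertex -2.203 -3.735 -0.542
endloop
endfacet
facet normal -0.219 -0.897 0.384
outer loop
vertex -2.203 -3.735 -0.542
vertex -1.392 -4.654 -2.225
vertex -1.393 -3.902 -0.47
endloop
endfacet
facet normal -0.001 0.394 0.919
outer loop
vertex -2.203 -3.735 -0.542
vertex -1.393 -3.902 -0.47
vertex -1.641 -3.174 -0.782
endloop
endfacet
facet normal 0.000 -0.395 -0.919
outer loop
vertex -1.392 -4.654 -2.225
vertex -1.639 -3.926 -2.538
vertex -0.829 -4.093 -2.466
endloop
endfacet
facet normal 0.735 -0.623 0.267
outer loop
vertex -1.392 -4.654 -2.225
vertex -0.829 -4.093 -2.466
vertex -1.393 -3.902 -0.47
endloop
endfacet
facet normal 0.736 -0.622 0.267
outer loop
vertex -1.393 -3.902 -0.47
vertex -0.829 -4.093 -2.466
vertex -0.831 -3.34 -0.71
endloop
endfacet
facet normal -0.001 0.394 0.919
outer loop
vertex -1.393 -3.902 -0.47
vertex -0.831 -3.34 -0.71
vertex -1.641 -3.174 -0.782
endloop
endfacet

endsolid


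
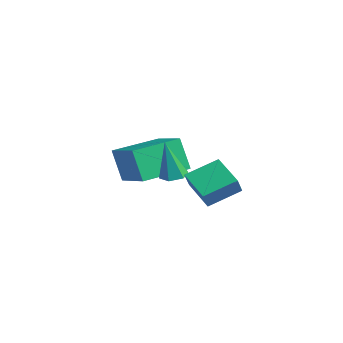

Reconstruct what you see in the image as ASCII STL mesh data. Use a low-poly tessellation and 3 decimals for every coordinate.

solid 
facet normal 0.085 0.163 -0.983
outer loop
vertex -0.597 2.779 -0.25
vertex -0.983 3.197 -0.214
vertex -0.429 3.314 -0.147
endloop
endfacet
facet normal 0.895 -0.337 0.291
outer loop
vertex -0.597 2.779 -0.25
vertex -0.429 3.314 -0.147
vertex -1.137 2.903 1.554
endloop
endfacet
facet normal 0.085 0.163 -0.983
outer loop
vertex -0.429 3.314 -0.147
vertex -0.983 3.197 -0.214
vertex -0.814 3.732 -0.111
endloop
endfacet
facet normal 0.683 0.592 0.427
outer loop
vertex -0.429 3.314 -0.147
vertex -0.814 3.732 -0.111
vertex -1.137 2.903 1.554
endloop
endfacet
facet normal 0.086 0.162 -0.983
outer loop
vertex -0.814 3.732 -0.111
vertex -0.983 3.197 -0.214
vertex -1.368 3.615 -0.179
endloop
endfacet
facet normal -0.236 0.887 0.396
outer loop
vertex -0.814 3.732 -0.111
vertex -1.368 3.615 -0.179
vertex -1.137 2.903 1.554
endloop
endfacet
facet normal 0.087 0.162 -0.983
outer loop
vertex -1.368 3.615 -0.179
vertex -0.983 3.197 -0.214
vertex -1.536 3.081 -0.282
endloop
endfacet
facet normal -0.940 0.252 0.229
outer loop
vertex -1.368 3.615 -0.179
vertex -1.536 3.081 -0.282
vertex -1.137 2.903 1.554
endloop
endfacet
facet normal 0.086 0.164 -0.983
outer loop
vertex -1.536 3.081 -0.282
vertex -0.983 3.197 -0.214
vertex -1.151 2.663 -0.318
endloop
endfacet
facet normal -0.728 -0.679 0.092
outer loop
vertex -1.536 3.081 -0.282
vertex -1.151 2.663 -0.318
vertex -1.137 2.903 1.554
endloop
endfacet
facet normal 0.086 0.164 -0.983
outer loop
vertex -1.151 2.663 -0.318
vertex -0.983 3.197 -0.214
vertex -0.597 2.779 -0.25
endloop
endfacet
facet normal 0.189 -0.974 0.123
outer loop
vertex -1.151 2.663 -0.318
vertex -0.597 2.779 -0.25
vertex -1.137 2.903 1.554
endloop
endfacet
facet normal -0.336 0.413 -0.846
outer loop
vertex 0.009 4.766 0.187
vertex 1.372 4.809 -0.334
vertex -0.172 3.419 -0.399
endloop
endfacet
facet normal -0.934 -0.030 0.357
outer loop
vertex 0.128 3.051 0.354
vertex 0.009 4.766 0.187
vertex -0.172 3.419 -0.399
endloop
endfacet
facet normal -0.336 0.413 -0.846
outer loop
vertex -0.172 3.419 -0.399
vertex 1.372 4.809 -0.334
vertex 1.191 3.462 -0.92
endloop
endfacet
facet normal -0.123 -0.910 -0.396
outer loop
vertex 1.191 3.462 -0.92
vertex 0.128 3.051 0.354
vertex -0.172 3.419 -0.399
endloop
endfacet
facet normal 0.123 0.910 0.396
outer loop
vertex 0.009 4.766 0.187
vertex 1.672 4.441 0.419
vertex 1.372 4.809 -0.334
endloop
endfacet
facet normal -0.934 -0.030 0.357
outer loop
vertex 0.309 4.398 0.94
vertex 0.009 4.766 0.187
vertex 0.128 3.051 0.354
endloop
endfacet
facet normal 0.123 0.910 0.396
outer loop
vertex 0.309 4.398 0.94
vertex 1.672 4.441 0.419
vertex 0.009 4.766 0.187
endloop
endfacet
facet normal 0.934 0.030 -0.357
outer loop
vertex 1.372 4.809 -0.334
vertex 1.672 4.441 0.419
vertex 1.191 3.462 -0.92
endloop
endfacet
facet normal -0.123 -0.910 -0.396
outer loop
vertex 1.491 3.094 -0.167
vertex 0.128 3.051 0.354
vertex 1.191 3.462 -0.92
endloop
endfacet
facet normal 0.934 0.030 -0.357
outer loop
vertex 1.191 3.462 -0.92
vertex 1.672 4.441 0.419
vertex 1.491 3.094 -0.167
endloop
endfacet
facet normal 0.336 -0.413 0.846
outer loop
vertex 1.491 3.094 -0.167
vertex 0.309 4.398 0.94
vertex 0.128 3.051 0.354
endloop
endfacet
facet normal 0.336 -0.413 0.846
outer loop
vertex 1.672 4.441 0.419
vertex 0.309 4.398 0.94
vertex 1.491 3.094 -0.167
endloop
endfacet
facet normal -0.913 0.029 -0.406
outer loop
vertex -4.686 2.409 -0.333
vertex -4.703 4.48 -0.149
vertex -4.055 2.539 -1.743
endloop
endfacet
facet normal 0.008 -0.996 -0.088
outer loop
vertex -2.137 2.48 -0.891
vertex -4.686 2.409 -0.333
vertex -4.055 2.539 -1.743
endloop
endfacet
facet normal -0.914 0.028 -0.406
outer loop
vertex -4.055 2.539 -1.743
vertex -4.703 4.48 -0.149
vertex -4.073 4.611 -1.559
endloop
endfacet
facet normal 0.407 0.084 -0.910
outer loop
vertex -4.073 4.611 -1.559
vertex -2.137 2.48 -0.891
vertex -4.055 2.539 -1.743
endloop
endfacet
facet normal -0.407 -0.084 0.910
outer loop
vertex -4.686 2.409 -0.333
vertex -2.785 4.421 0.703
vertex -4.703 4.48 -0.149
endloop
endfacet
facet normal 0.008 -0.996 -0.089
outer loop
vertex -2.767 2.349 0.519
vertex -4.686 2.409 -0.333
vertex -2.137 2.48 -0.891
endloop
endfacet
facet normal -0.407 -0.084 0.910
outer loop
vertex -2.767 2.349 0.519
vertex -2.785 4.421 0.703
vertex -4.686 2.409 -0.333
endloop
endfacet
facet normal -0.009 0.996 0.089
outer loop
vertex -4.703 4.48 -0.149
vertex -2.785 4.421 0.703
vertex -4.073 4.611 -1.559
endloop
endfacet
facet normal 0.407 0.084 -0.910
outer loop
vertex -2.154 4.551 -0.707
vertex -2.137 2.48 -0.891
vertex -4.073 4.611 -1.559
endloop
endfacet
facet normal -0.008 0.996 0.088
outer loop
vertex -4.073 4.611 -1.559
vertex -2.785 4.421 0.703
vertex -2.154 4.551 -0.707
endloop
endfacet
facet normal 0.914 -0.029 0.406
outer loop
vertex -2.154 4.551 -0.707
vertex -2.767 2.349 0.519
vertex -2.137 2.48 -0.891
endloop
endfacet
facet normal 0.913 -0.028 0.406
outer loop
vertex -2.785 4.421 0.703
vertex -2.767 2.349 0.519
vertex -2.154 4.551 -0.707
endloop
endfacet

endsolid


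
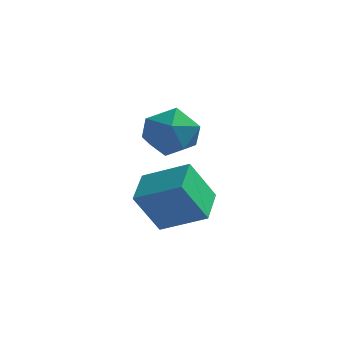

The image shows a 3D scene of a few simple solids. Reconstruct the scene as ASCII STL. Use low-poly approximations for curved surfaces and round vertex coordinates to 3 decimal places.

solid 
facet normal -0.953 0.047 0.299
outer loop
vertex -3.265 2.908 -2.522
vertex -3.002 2.567 -1.632
vertex -3.009 3.54 -1.806
endloop
endfacet
facet normal -0.815 0.547 -0.191
outer loop
vertex -3.265 2.908 -2.522
vertex -3.009 3.54 -1.806
vertex -2.693 3.687 -2.731
endloop
endfacet
facet normal -0.584 0.219 -0.782
outer loop
vertex -3.265 2.908 -2.522
vertex -2.693 3.687 -2.731
vertex -2.491 2.805 -3.129
endloop
endfacet
facet normal -0.579 -0.484 -0.656
outer loop
vertex -3.265 2.908 -2.522
vertex -2.491 2.805 -3.129
vertex -2.682 2.113 -2.45
endloop
endfacet
facet normal -0.807 -0.591 0.012
outer loop
vertex -3.265 2.908 -2.522
vertex -2.682 2.113 -2.45
vertex -3.002 2.567 -1.632
endloop
endfacet
facet normal -0.285 0.957 0.055
outer loop
vertex -2.693 3.687 -2.731
vertex -3.009 3.54 -1.806
vertex -2.078 3.827 -1.97
endloop
endfacet
facet normal -0.509 0.148 0.848
outer loop
vertex -3.009 3.54 -1.806
vertex -3.002 2.567 -1.632
vertex -2.269 3.135 -1.291
endloop
endfacet
facet normal -0.273 -0.882 0.383
outer loop
vertex -3.002 2.567 -1.632
vertex -2.682 2.113 -2.45
vertex -2.067 2.253 -1.689
endloop
endfacet
facet normal 0.096 -0.711 -0.697
outer loop
vertex -2.682 2.113 -2.45
vertex -2.491 2.805 -3.129
vertex -1.751 2.4 -2.614
endloop
endfacet
facet normal 0.088 0.426 -0.900
outer loop
vertex -2.491 2.805 -3.129
vertex -2.693 3.687 -2.731
vertex -1.758 3.373 -2.788
endloop
endfacet
facet normal 0.579 0.484 0.656
outer loop
vertex -1.495 3.032 -1.898
vertex -2.078 3.827 -1.97
vertex -2.269 3.135 -1.291
endloop
endfacet
facet normal 0.584 -0.219 0.782
outer loop
vertex -1.495 3.032 -1.898
vertex -2.269 3.135 -1.291
vertex -2.067 2.253 -1.689
endloop
endfacet
facet normal 0.815 -0.547 0.191
outer loop
vertex -1.495 3.032 -1.898
vertex -2.067 2.253 -1.689
vertex -1.751 2.4 -2.614
endloop
endfacet
facet normal 0.953 -0.047 -0.299
outer loop
vertex -1.495 3.032 -1.898
vertex -1.751 2.4 -2.614
vertex -1.758 3.373 -2.788
endloop
endfacet
facet normal 0.807 0.591 -0.012
outer loop
vertex -1.495 3.032 -1.898
vertex -1.758 3.373 -2.788
vertex -2.078 3.827 -1.97
endloop
endfacet
facet normal -0.096 0.711 0.697
outer loop
vertex -2.269 3.135 -1.291
vertex -2.078 3.827 -1.97
vertex -3.009 3.54 -1.806
endloop
endfacet
facet normal -0.088 -0.426 0.900
outer loop
vertex -2.067 2.253 -1.689
vertex -2.269 3.135 -1.291
vertex -3.002 2.567 -1.632
endloop
endfacet
facet normal 0.285 -0.957 -0.055
outer loop
vertex -1.751 2.4 -2.614
vertex -2.067 2.253 -1.689
vertex -2.682 2.113 -2.45
endloop
endfacet
facet normal 0.509 -0.148 -0.848
outer loop
vertex -1.758 3.373 -2.788
vertex -1.751 2.4 -2.614
vertex -2.491 2.805 -3.129
endloop
endfacet
facet normal 0.273 0.882 -0.383
outer loop
vertex -2.078 3.827 -1.97
vertex -1.758 3.373 -2.788
vertex -2.693 3.687 -2.731
endloop
endfacet
facet normal -0.379 -0.340 0.861
outer loop
vertex -0.769 0.377 -2.286
vertex -2.156 0.303 -2.926
vertex -0.535 -0.816 -2.655
endloop
endfacet
facet normal 0.907 0.049 0.418
outer loop
vertex 0.036 -0.303 -3.954
vertex -0.769 0.377 -2.286
vertex -0.535 -0.816 -2.655
endloop
endfacet
facet normal -0.378 -0.340 0.861
outer loop
vertex -0.535 -0.816 -2.655
vertex -2.156 0.303 -2.926
vertex -1.923 -0.89 -3.294
endloop
endfacet
facet normal 0.184 -0.939 -0.290
outer loop
vertex -1.923 -0.89 -3.294
vertex 0.036 -0.303 -3.954
vertex -0.535 -0.816 -2.655
endloop
endfacet
facet normal -0.184 0.939 0.290
outer loop
vertex -0.769 0.377 -2.286
vertex -1.585 0.816 -4.225
vertex -2.156 0.303 -2.926
endloop
endfacet
facet normal 0.907 0.048 0.418
outer loop
vertex -0.197 0.89 -3.586
vertex -0.769 0.377 -2.286
vertex 0.036 -0.303 -3.954
endloop
endfacet
facet normal -0.184 0.939 0.290
outer loop
vertex -0.197 0.89 -3.586
vertex -1.585 0.816 -4.225
vertex -0.769 0.377 -2.286
endloop
endfacet
facet normal -0.907 -0.048 -0.418
outer loop
vertex -2.156 0.303 -2.926
vertex -1.585 0.816 -4.225
vertex -1.923 -0.89 -3.294
endloop
endfacet
facet normal 0.184 -0.939 -0.290
outer loop
vertex -1.351 -0.377 -4.594
vertex 0.036 -0.303 -3.954
vertex -1.923 -0.89 -3.294
endloop
endfacet
facet normal -0.907 -0.049 -0.418
outer loop
vertex -1.923 -0.89 -3.294
vertex -1.585 0.816 -4.225
vertex -1.351 -0.377 -4.594
endloop
endfacet
facet normal 0.379 0.340 -0.861
outer loop
vertex -1.351 -0.377 -4.594
vertex -0.197 0.89 -3.586
vertex 0.036 -0.303 -3.954
endloop
endfacet
facet normal 0.378 0.340 -0.861
outer loop
vertex -1.585 0.816 -4.225
vertex -0.197 0.89 -3.586
vertex -1.351 -0.377 -4.594
endloop
endfacet

endsolid
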